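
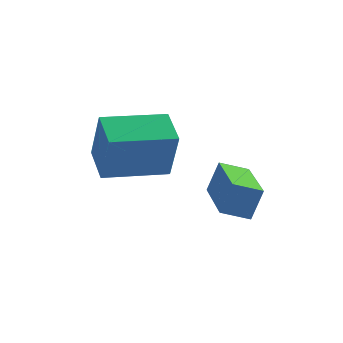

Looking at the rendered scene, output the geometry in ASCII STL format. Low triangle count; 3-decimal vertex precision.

solid 
facet normal -0.975 -0.208 0.079
outer loop
vertex -2.243 2.065 4.126
vertex -2.443 3.122 4.438
vertex -2.443 2.454 2.68
endloop
endfacet
facet normal 0.179 -0.944 -0.279
outer loop
vertex -0.737 2.818 2.542
vertex -2.243 2.065 4.126
vertex -2.443 2.454 2.68
endloop
endfacet
facet normal -0.975 -0.208 0.079
outer loop
vertex -2.443 2.454 2.68
vertex -2.443 3.122 4.438
vertex -2.643 3.511 2.992
endloop
endfacet
facet normal -0.132 0.257 -0.957
outer loop
vertex -2.643 3.511 2.992
vertex -0.737 2.818 2.542
vertex -2.443 2.454 2.68
endloop
endfacet
facet normal 0.132 -0.257 0.957
outer loop
vertex -2.243 2.065 4.126
vertex -0.737 3.486 4.3
vertex -2.443 3.122 4.438
endloop
endfacet
facet normal 0.179 -0.944 -0.279
outer loop
vertex -0.537 2.429 3.988
vertex -2.243 2.065 4.126
vertex -0.737 2.818 2.542
endloop
endfacet
facet normal 0.132 -0.257 0.957
outer loop
vertex -0.537 2.429 3.988
vertex -0.737 3.486 4.3
vertex -2.243 2.065 4.126
endloop
endfacet
facet normal -0.179 0.944 0.279
outer loop
vertex -2.443 3.122 4.438
vertex -0.737 3.486 4.3
vertex -2.643 3.511 2.992
endloop
endfacet
facet normal -0.132 0.257 -0.957
outer loop
vertex -0.937 3.875 2.854
vertex -0.737 2.818 2.542
vertex -2.643 3.511 2.992
endloop
endfacet
facet normal -0.179 0.944 0.279
outer loop
vertex -2.643 3.511 2.992
vertex -0.737 3.486 4.3
vertex -0.937 3.875 2.854
endloop
endfacet
facet normal 0.975 0.208 -0.079
outer loop
vertex -0.937 3.875 2.854
vertex -0.537 2.429 3.988
vertex -0.737 2.818 2.542
endloop
endfacet
facet normal 0.975 0.208 -0.079
outer loop
vertex -0.737 3.486 4.3
vertex -0.537 2.429 3.988
vertex -0.937 3.875 2.854
endloop
endfacet
facet normal -0.940 -0.009 0.342
outer loop
vertex 0.7 1.787 2.718
vertex 0.557 3.742 2.377
vertex 0.382 1.61 1.84
endloop
endfacet
facet normal 0.073 -0.982 0.172
outer loop
vertex 1.143 1.618 1.563
vertex 0.7 1.787 2.718
vertex 0.382 1.61 1.84
endloop
endfacet
facet normal -0.940 -0.009 0.342
outer loop
vertex 0.382 1.61 1.84
vertex 0.557 3.742 2.377
vertex 0.239 3.566 1.499
endloop
endfacet
facet normal -0.334 -0.186 -0.924
outer loop
vertex 0.239 3.566 1.499
vertex 1.143 1.618 1.563
vertex 0.382 1.61 1.84
endloop
endfacet
facet normal 0.334 0.186 0.924
outer loop
vertex 0.7 1.787 2.718
vertex 1.318 3.75 2.1
vertex 0.557 3.742 2.377
endloop
endfacet
facet normal 0.071 -0.983 0.171
outer loop
vertex 1.461 1.794 2.441
vertex 0.7 1.787 2.718
vertex 1.143 1.618 1.563
endloop
endfacet
facet normal 0.335 0.186 0.924
outer loop
vertex 1.461 1.794 2.441
vertex 1.318 3.75 2.1
vertex 0.7 1.787 2.718
endloop
endfacet
facet normal -0.072 0.983 -0.171
outer loop
vertex 0.557 3.742 2.377
vertex 1.318 3.75 2.1
vertex 0.239 3.566 1.499
endloop
endfacet
facet normal -0.335 -0.186 -0.924
outer loop
vertex 1.0 3.573 1.222
vertex 1.143 1.618 1.563
vertex 0.239 3.566 1.499
endloop
endfacet
facet normal -0.072 0.982 -0.172
outer loop
vertex 0.239 3.566 1.499
vertex 1.318 3.75 2.1
vertex 1.0 3.573 1.222
endloop
endfacet
facet normal 0.940 0.009 -0.342
outer loop
vertex 1.0 3.573 1.222
vertex 1.461 1.794 2.441
vertex 1.143 1.618 1.563
endloop
endfacet
facet normal 0.940 0.009 -0.342
outer loop
vertex 1.318 3.75 2.1
vertex 1.461 1.794 2.441
vertex 1.0 3.573 1.222
endloop
endfacet

endsolid


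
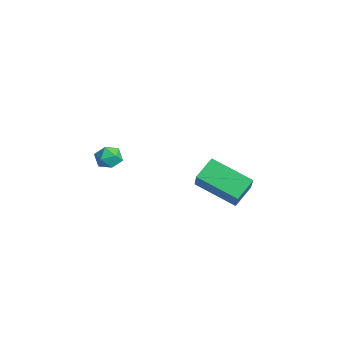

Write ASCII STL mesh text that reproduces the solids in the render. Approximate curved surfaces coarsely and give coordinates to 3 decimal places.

solid 
facet normal 0.260 0.332 0.907
outer loop
vertex -3.55 -1.686 2.572
vertex -3.504 -2.35 2.802
vertex -2.939 -2.034 2.524
endloop
endfacet
facet normal 0.477 0.783 0.399
outer loop
vertex -3.55 -1.686 2.572
vertex -2.939 -2.034 2.524
vertex -3.157 -1.629 1.99
endloop
endfacet
facet normal -0.098 0.995 0.032
outer loop
vertex -3.55 -1.686 2.572
vertex -3.157 -1.629 1.99
vertex -3.857 -1.696 1.938
endloop
endfacet
facet normal -0.668 0.675 0.313
outer loop
vertex -3.55 -1.686 2.572
vertex -3.857 -1.696 1.938
vertex -4.071 -2.141 2.44
endloop
endfacet
facet normal -0.448 0.265 0.854
outer loop
vertex -3.55 -1.686 2.572
vertex -4.071 -2.141 2.44
vertex -3.504 -2.35 2.802
endloop
endfacet
facet normal 0.905 0.423 -0.048
outer loop
vertex -3.157 -1.629 1.99
vertex -2.939 -2.034 2.524
vertex -2.869 -2.259 1.86
endloop
endfacet
facet normal 0.553 -0.306 0.775
outer loop
vertex -2.939 -2.034 2.524
vertex -3.504 -2.35 2.802
vertex -3.083 -2.704 2.362
endloop
endfacet
facet normal -0.593 -0.414 0.690
outer loop
vertex -3.504 -2.35 2.802
vertex -4.071 -2.141 2.44
vertex -3.783 -2.771 2.31
endloop
endfacet
facet normal -0.951 0.249 -0.185
outer loop
vertex -4.071 -2.141 2.44
vertex -3.857 -1.696 1.938
vertex -4.001 -2.366 1.776
endloop
endfacet
facet normal -0.026 0.767 -0.641
outer loop
vertex -3.857 -1.696 1.938
vertex -3.157 -1.629 1.99
vertex -3.436 -2.05 1.498
endloop
endfacet
facet normal 0.668 -0.675 -0.313
outer loop
vertex -3.39 -2.714 1.728
vertex -2.869 -2.259 1.86
vertex -3.083 -2.704 2.362
endloop
endfacet
facet normal 0.098 -0.995 -0.032
outer loop
vertex -3.39 -2.714 1.728
vertex -3.083 -2.704 2.362
vertex -3.783 -2.771 2.31
endloop
endfacet
facet normal -0.477 -0.783 -0.399
outer loop
vertex -3.39 -2.714 1.728
vertex -3.783 -2.771 2.31
vertex -4.001 -2.366 1.776
endloop
endfacet
facet normal -0.260 -0.332 -0.907
outer loop
vertex -3.39 -2.714 1.728
vertex -4.001 -2.366 1.776
vertex -3.436 -2.05 1.498
endloop
endfacet
facet normal 0.448 -0.265 -0.854
outer loop
vertex -3.39 -2.714 1.728
vertex -3.436 -2.05 1.498
vertex -2.869 -2.259 1.86
endloop
endfacet
facet normal 0.951 -0.249 0.185
outer loop
vertex -3.083 -2.704 2.362
vertex -2.869 -2.259 1.86
vertex -2.939 -2.034 2.524
endloop
endfacet
facet normal 0.026 -0.767 0.641
outer loop
vertex -3.783 -2.771 2.31
vertex -3.083 -2.704 2.362
vertex -3.504 -2.35 2.802
endloop
endfacet
facet normal -0.905 -0.423 0.048
outer loop
vertex -4.001 -2.366 1.776
vertex -3.783 -2.771 2.31
vertex -4.071 -2.141 2.44
endloop
endfacet
facet normal -0.553 0.306 -0.775
outer loop
vertex -3.436 -2.05 1.498
vertex -4.001 -2.366 1.776
vertex -3.857 -1.696 1.938
endloop
endfacet
facet normal 0.593 0.414 -0.690
outer loop
vertex -2.869 -2.259 1.86
vertex -3.436 -2.05 1.498
vertex -3.157 -1.629 1.99
endloop
endfacet
facet normal -0.681 -0.622 0.387
outer loop
vertex 1.796 -0.156 3.673
vertex 1.344 0.745 4.324
vertex 0.766 0.21 2.45
endloop
endfacet
facet normal 0.377 -0.751 -0.542
outer loop
vertex 2.196 1.515 1.636
vertex 1.796 -0.156 3.673
vertex 0.766 0.21 2.45
endloop
endfacet
facet normal -0.681 -0.622 0.387
outer loop
vertex 0.766 0.21 2.45
vertex 1.344 0.745 4.324
vertex 0.314 1.111 3.101
endloop
endfacet
facet normal -0.628 0.223 -0.745
outer loop
vertex 0.314 1.111 3.101
vertex 2.196 1.515 1.636
vertex 0.766 0.21 2.45
endloop
endfacet
facet normal 0.628 -0.223 0.745
outer loop
vertex 1.796 -0.156 3.673
vertex 2.774 2.05 3.51
vertex 1.344 0.745 4.324
endloop
endfacet
facet normal 0.377 -0.751 -0.542
outer loop
vertex 3.226 1.149 2.859
vertex 1.796 -0.156 3.673
vertex 2.196 1.515 1.636
endloop
endfacet
facet normal 0.628 -0.223 0.745
outer loop
vertex 3.226 1.149 2.859
vertex 2.774 2.05 3.51
vertex 1.796 -0.156 3.673
endloop
endfacet
facet normal -0.377 0.751 0.542
outer loop
vertex 1.344 0.745 4.324
vertex 2.774 2.05 3.51
vertex 0.314 1.111 3.101
endloop
endfacet
facet normal -0.628 0.223 -0.745
outer loop
vertex 1.744 2.416 2.287
vertex 2.196 1.515 1.636
vertex 0.314 1.111 3.101
endloop
endfacet
facet normal -0.377 0.751 0.542
outer loop
vertex 0.314 1.111 3.101
vertex 2.774 2.05 3.51
vertex 1.744 2.416 2.287
endloop
endfacet
facet normal 0.681 0.622 -0.387
outer loop
vertex 1.744 2.416 2.287
vertex 3.226 1.149 2.859
vertex 2.196 1.515 1.636
endloop
endfacet
facet normal 0.681 0.622 -0.387
outer loop
vertex 2.774 2.05 3.51
vertex 3.226 1.149 2.859
vertex 1.744 2.416 2.287
endloop
endfacet

endsolid


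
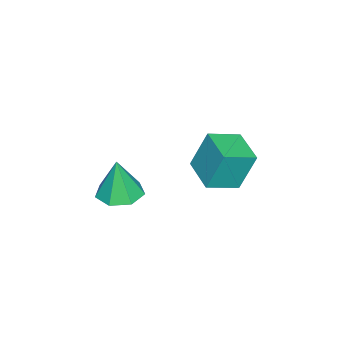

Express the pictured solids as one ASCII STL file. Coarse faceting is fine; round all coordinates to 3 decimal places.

solid 
facet normal -0.685 0.646 -0.336
outer loop
vertex -0.577 2.385 3.358
vertex 0.544 3.485 3.186
vertex -0.278 1.812 1.646
endloop
endfacet
facet normal -0.710 -0.696 0.109
outer loop
vertex 0.716 0.875 2.134
vertex -0.577 2.385 3.358
vertex -0.278 1.812 1.646
endloop
endfacet
facet normal -0.685 0.646 -0.337
outer loop
vertex -0.278 1.812 1.646
vertex 0.544 3.485 3.186
vertex 0.844 2.911 1.474
endloop
endfacet
facet normal 0.164 -0.314 -0.935
outer loop
vertex 0.844 2.911 1.474
vertex 0.716 0.875 2.134
vertex -0.278 1.812 1.646
endloop
endfacet
facet normal -0.164 0.313 0.935
outer loop
vertex -0.577 2.385 3.358
vertex 1.538 2.548 3.674
vertex 0.544 3.485 3.186
endloop
endfacet
facet normal -0.710 -0.696 0.109
outer loop
vertex 0.416 1.449 3.846
vertex -0.577 2.385 3.358
vertex 0.716 0.875 2.134
endloop
endfacet
facet normal -0.164 0.314 0.935
outer loop
vertex 0.416 1.449 3.846
vertex 1.538 2.548 3.674
vertex -0.577 2.385 3.358
endloop
endfacet
facet normal 0.710 0.696 -0.109
outer loop
vertex 0.544 3.485 3.186
vertex 1.538 2.548 3.674
vertex 0.844 2.911 1.474
endloop
endfacet
facet normal 0.164 -0.314 -0.935
outer loop
vertex 1.837 1.975 1.962
vertex 0.716 0.875 2.134
vertex 0.844 2.911 1.474
endloop
endfacet
facet normal 0.710 0.696 -0.109
outer loop
vertex 0.844 2.911 1.474
vertex 1.538 2.548 3.674
vertex 1.837 1.975 1.962
endloop
endfacet
facet normal 0.685 -0.646 0.337
outer loop
vertex 1.837 1.975 1.962
vertex 0.416 1.449 3.846
vertex 0.716 0.875 2.134
endloop
endfacet
facet normal 0.685 -0.647 0.336
outer loop
vertex 1.538 2.548 3.674
vertex 0.416 1.449 3.846
vertex 1.837 1.975 1.962
endloop
endfacet
facet normal -0.023 0.055 -0.998
outer loop
vertex 1.683 -2.673 -0.295
vertex 1.069 -1.899 -0.238
vertex 2.058 -1.901 -0.261
endloop
endfacet
facet normal 0.821 -0.416 0.392
outer loop
vertex 1.683 -2.673 -0.295
vertex 2.058 -1.901 -0.261
vertex 1.111 -2.001 1.618
endloop
endfacet
facet normal -0.023 0.055 -0.998
outer loop
vertex 2.058 -1.901 -0.261
vertex 1.069 -1.899 -0.238
vertex 1.689 -1.128 -0.21
endloop
endfacet
facet normal 0.824 0.364 0.434
outer loop
vertex 2.058 -1.901 -0.261
vertex 1.689 -1.128 -0.21
vertex 1.111 -2.001 1.618
endloop
endfacet
facet normal -0.022 0.054 -0.998
outer loop
vertex 1.689 -1.128 -0.21
vertex 1.069 -1.899 -0.238
vertex 0.852 -0.935 -0.181
endloop
endfacet
facet normal 0.213 0.854 0.475
outer loop
vertex 1.689 -1.128 -0.21
vertex 0.852 -0.935 -0.181
vertex 1.111 -2.001 1.618
endloop
endfacet
facet normal -0.023 0.054 -0.998
outer loop
vertex 0.852 -0.935 -0.181
vertex 1.069 -1.899 -0.238
vertex 0.179 -1.468 -0.194
endloop
endfacet
facet normal -0.549 0.682 0.483
outer loop
vertex 0.852 -0.935 -0.181
vertex 0.179 -1.468 -0.194
vertex 1.111 -2.001 1.618
endloop
endfacet
facet normal -0.023 0.055 -0.998
outer loop
vertex 0.179 -1.468 -0.194
vertex 1.069 -1.899 -0.238
vertex 0.176 -2.326 -0.241
endloop
endfacet
facet normal -0.892 -0.022 0.452
outer loop
vertex 0.179 -1.468 -0.194
vertex 0.176 -2.326 -0.241
vertex 1.111 -2.001 1.618
endloop
endfacet
facet normal -0.023 0.055 -0.998
outer loop
vertex 0.176 -2.326 -0.241
vertex 1.069 -1.899 -0.238
vertex 0.845 -2.863 -0.286
endloop
endfacet
facet normal -0.555 -0.726 0.406
outer loop
vertex 0.176 -2.326 -0.241
vertex 0.845 -2.863 -0.286
vertex 1.111 -2.001 1.618
endloop
endfacet
facet normal -0.023 0.055 -0.998
outer loop
vertex 0.845 -2.863 -0.286
vertex 1.069 -1.899 -0.238
vertex 1.683 -2.673 -0.295
endloop
endfacet
facet normal 0.208 -0.902 0.379
outer loop
vertex 0.845 -2.863 -0.286
vertex 1.683 -2.673 -0.295
vertex 1.111 -2.001 1.618
endloop
endfacet

endsolid


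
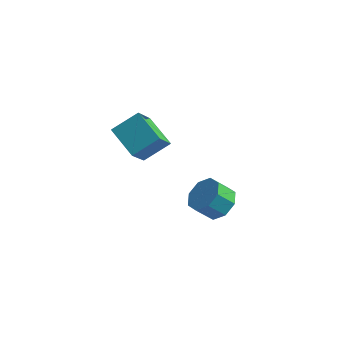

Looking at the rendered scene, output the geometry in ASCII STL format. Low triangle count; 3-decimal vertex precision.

solid 
facet normal -0.795 0.436 0.421
outer loop
vertex -1.85 2.051 -0.314
vertex -1.888 3.391 -1.771
vertex -2.819 1.102 -1.162
endloop
endfacet
facet normal 0.019 -0.677 0.736
outer loop
vertex -1.372 0.309 -1.929
vertex -1.85 2.051 -0.314
vertex -2.819 1.102 -1.162
endloop
endfacet
facet normal -0.795 0.436 0.422
outer loop
vertex -2.819 1.102 -1.162
vertex -1.888 3.391 -1.771
vertex -2.858 2.441 -2.619
endloop
endfacet
facet normal -0.606 -0.594 -0.529
outer loop
vertex -2.858 2.441 -2.619
vertex -1.372 0.309 -1.929
vertex -2.819 1.102 -1.162
endloop
endfacet
facet normal 0.606 0.593 0.530
outer loop
vertex -1.85 2.051 -0.314
vertex -0.441 2.598 -2.538
vertex -1.888 3.391 -1.771
endloop
endfacet
facet normal 0.020 -0.677 0.736
outer loop
vertex -0.402 1.259 -1.081
vertex -1.85 2.051 -0.314
vertex -1.372 0.309 -1.929
endloop
endfacet
facet normal 0.605 0.594 0.530
outer loop
vertex -0.402 1.259 -1.081
vertex -0.441 2.598 -2.538
vertex -1.85 2.051 -0.314
endloop
endfacet
facet normal -0.019 0.677 -0.736
outer loop
vertex -1.888 3.391 -1.771
vertex -0.441 2.598 -2.538
vertex -2.858 2.441 -2.619
endloop
endfacet
facet normal -0.605 -0.594 -0.530
outer loop
vertex -1.41 1.649 -3.386
vertex -1.372 0.309 -1.929
vertex -2.858 2.441 -2.619
endloop
endfacet
facet normal -0.019 0.677 -0.736
outer loop
vertex -2.858 2.441 -2.619
vertex -0.441 2.598 -2.538
vertex -1.41 1.649 -3.386
endloop
endfacet
facet normal 0.795 -0.436 -0.422
outer loop
vertex -1.41 1.649 -3.386
vertex -0.402 1.259 -1.081
vertex -1.372 0.309 -1.929
endloop
endfacet
facet normal 0.795 -0.436 -0.422
outer loop
vertex -0.441 2.598 -2.538
vertex -0.402 1.259 -1.081
vertex -1.41 1.649 -3.386
endloop
endfacet
facet normal 0.555 0.407 -0.726
outer loop
vertex 4.53 -1.574 -0.84
vertex 3.99 -1.992 -1.487
vertex 3.972 -1.166 -1.038
endloop
endfacet
facet normal 0.300 0.716 0.631
outer loop
vertex 4.53 -1.574 -0.84
vertex 3.972 -1.166 -1.038
vertex 3.909 -2.03 -0.027
endloop
endfacet
facet normal 0.300 0.716 0.631
outer loop
vertex 3.909 -2.03 -0.027
vertex 3.972 -1.166 -1.038
vertex 3.351 -1.622 -0.225
endloop
endfacet
facet normal -0.555 -0.406 0.726
outer loop
vertex 3.909 -2.03 -0.027
vertex 3.351 -1.622 -0.225
vertex 3.37 -2.448 -0.673
endloop
endfacet
facet normal 0.554 0.407 -0.726
outer loop
vertex 3.972 -1.166 -1.038
vertex 3.99 -1.992 -1.487
vertex 3.424 -1.242 -1.499
endloop
endfacet
facet normal -0.337 0.907 0.251
outer loop
vertex 3.972 -1.166 -1.038
vertex 3.424 -1.242 -1.499
vertex 3.351 -1.622 -0.225
endloop
endfacet
facet normal -0.337 0.907 0.251
outer loop
vertex 3.351 -1.622 -0.225
vertex 3.424 -1.242 -1.499
vertex 2.803 -1.698 -0.686
endloop
endfacet
facet normal -0.554 -0.407 0.726
outer loop
vertex 3.351 -1.622 -0.225
vertex 2.803 -1.698 -0.686
vertex 3.37 -2.448 -0.673
endloop
endfacet
facet normal 0.554 0.407 -0.726
outer loop
vertex 3.424 -1.242 -1.499
vertex 3.99 -1.992 -1.487
vertex 3.208 -1.757 -1.952
endloop
endfacet
facet normal -0.776 0.567 -0.275
outer loop
vertex 3.424 -1.242 -1.499
vertex 3.208 -1.757 -1.952
vertex 2.803 -1.698 -0.686
endloop
endfacet
facet normal -0.776 0.567 -0.275
outer loop
vertex 2.803 -1.698 -0.686
vertex 3.208 -1.757 -1.952
vertex 2.587 -2.213 -1.139
endloop
endfacet
facet normal -0.554 -0.406 0.726
outer loop
vertex 2.803 -1.698 -0.686
vertex 2.587 -2.213 -1.139
vertex 3.37 -2.448 -0.673
endloop
endfacet
facet normal 0.554 0.407 -0.726
outer loop
vertex 3.208 -1.757 -1.952
vertex 3.99 -1.992 -1.487
vertex 3.451 -2.41 -2.133
endloop
endfacet
facet normal -0.761 -0.106 -0.640
outer loop
vertex 3.208 -1.757 -1.952
vertex 3.451 -2.41 -2.133
vertex 2.587 -2.213 -1.139
endloop
endfacet
facet normal -0.761 -0.106 -0.640
outer loop
vertex 2.587 -2.213 -1.139
vertex 3.451 -2.41 -2.133
vertex 2.83 -2.866 -1.32
endloop
endfacet
facet normal -0.554 -0.407 0.726
outer loop
vertex 2.587 -2.213 -1.139
vertex 2.83 -2.866 -1.32
vertex 3.37 -2.448 -0.673
endloop
endfacet
facet normal 0.555 0.406 -0.726
outer loop
vertex 3.451 -2.41 -2.133
vertex 3.99 -1.992 -1.487
vertex 4.009 -2.818 -1.935
endloop
endfacet
facet normal -0.300 -0.716 -0.631
outer loop
vertex 3.451 -2.41 -2.133
vertex 4.009 -2.818 -1.935
vertex 2.83 -2.866 -1.32
endloop
endfacet
facet normal -0.300 -0.716 -0.631
outer loop
vertex 2.83 -2.866 -1.32
vertex 4.009 -2.818 -1.935
vertex 3.388 -3.274 -1.122
endloop
endfacet
facet normal -0.555 -0.407 0.726
outer loop
vertex 2.83 -2.866 -1.32
vertex 3.388 -3.274 -1.122
vertex 3.37 -2.448 -0.673
endloop
endfacet
facet normal 0.554 0.407 -0.726
outer loop
vertex 4.009 -2.818 -1.935
vertex 3.99 -1.992 -1.487
vertex 4.557 -2.742 -1.474
endloop
endfacet
facet normal 0.337 -0.907 -0.251
outer loop
vertex 4.009 -2.818 -1.935
vertex 4.557 -2.742 -1.474
vertex 3.388 -3.274 -1.122
endloop
endfacet
facet normal 0.337 -0.907 -0.251
outer loop
vertex 3.388 -3.274 -1.122
vertex 4.557 -2.742 -1.474
vertex 3.936 -3.198 -0.661
endloop
endfacet
facet normal -0.554 -0.407 0.726
outer loop
vertex 3.388 -3.274 -1.122
vertex 3.936 -3.198 -0.661
vertex 3.37 -2.448 -0.673
endloop
endfacet
facet normal 0.554 0.406 -0.726
outer loop
vertex 4.557 -2.742 -1.474
vertex 3.99 -1.992 -1.487
vertex 4.773 -2.227 -1.021
endloop
endfacet
facet normal 0.776 -0.567 0.275
outer loop
vertex 4.557 -2.742 -1.474
vertex 4.773 -2.227 -1.021
vertex 3.936 -3.198 -0.661
endloop
endfacet
facet normal 0.776 -0.567 0.275
outer loop
vertex 3.936 -3.198 -0.661
vertex 4.773 -2.227 -1.021
vertex 4.152 -2.683 -0.208
endloop
endfacet
facet normal -0.554 -0.407 0.726
outer loop
vertex 3.936 -3.198 -0.661
vertex 4.152 -2.683 -0.208
vertex 3.37 -2.448 -0.673
endloop
endfacet
facet normal 0.554 0.407 -0.726
outer loop
vertex 4.773 -2.227 -1.021
vertex 3.99 -1.992 -1.487
vertex 4.53 -1.574 -0.84
endloop
endfacet
facet normal 0.761 0.106 0.640
outer loop
vertex 4.773 -2.227 -1.021
vertex 4.53 -1.574 -0.84
vertex 4.152 -2.683 -0.208
endloop
endfacet
facet normal 0.761 0.106 0.640
outer loop
vertex 4.152 -2.683 -0.208
vertex 4.53 -1.574 -0.84
vertex 3.909 -2.03 -0.027
endloop
endfacet
facet normal -0.554 -0.407 0.726
outer loop
vertex 4.152 -2.683 -0.208
vertex 3.909 -2.03 -0.027
vertex 3.37 -2.448 -0.673
endloop
endfacet

endsolid


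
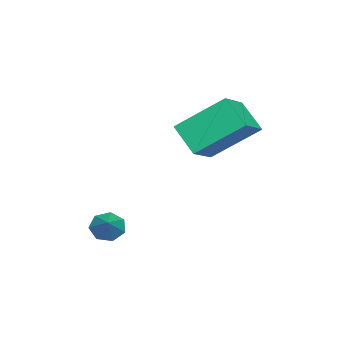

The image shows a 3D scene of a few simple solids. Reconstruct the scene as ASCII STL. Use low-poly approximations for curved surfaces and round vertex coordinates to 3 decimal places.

solid 
facet normal -0.890 0.160 -0.428
outer loop
vertex -1.683 -0.121 2.087
vertex -1.115 0.708 1.215
vertex -1.35 -1.698 0.804
endloop
endfacet
facet normal -0.428 -0.623 0.655
outer loop
vertex -0.185 -1.908 1.365
vertex -1.683 -0.121 2.087
vertex -1.35 -1.698 0.804
endloop
endfacet
facet normal -0.890 0.160 -0.428
outer loop
vertex -1.35 -1.698 0.804
vertex -1.115 0.708 1.215
vertex -0.782 -0.87 -0.067
endloop
endfacet
facet normal 0.162 -0.766 -0.622
outer loop
vertex -0.782 -0.87 -0.067
vertex -0.185 -1.908 1.365
vertex -1.35 -1.698 0.804
endloop
endfacet
facet normal -0.162 0.766 0.623
outer loop
vertex -1.683 -0.121 2.087
vertex 0.05 0.498 1.776
vertex -1.115 0.708 1.215
endloop
endfacet
facet normal -0.427 -0.623 0.656
outer loop
vertex -0.518 -0.33 2.647
vertex -1.683 -0.121 2.087
vertex -0.185 -1.908 1.365
endloop
endfacet
facet normal -0.162 0.766 0.622
outer loop
vertex -0.518 -0.33 2.647
vertex 0.05 0.498 1.776
vertex -1.683 -0.121 2.087
endloop
endfacet
facet normal 0.428 0.623 -0.655
outer loop
vertex -1.115 0.708 1.215
vertex 0.05 0.498 1.776
vertex -0.782 -0.87 -0.067
endloop
endfacet
facet normal 0.162 -0.766 -0.623
outer loop
vertex 0.383 -1.079 0.493
vertex -0.185 -1.908 1.365
vertex -0.782 -0.87 -0.067
endloop
endfacet
facet normal 0.427 0.623 -0.655
outer loop
vertex -0.782 -0.87 -0.067
vertex 0.05 0.498 1.776
vertex 0.383 -1.079 0.493
endloop
endfacet
facet normal 0.890 -0.160 0.428
outer loop
vertex 0.383 -1.079 0.493
vertex -0.518 -0.33 2.647
vertex -0.185 -1.908 1.365
endloop
endfacet
facet normal 0.890 -0.160 0.428
outer loop
vertex 0.05 0.498 1.776
vertex -0.518 -0.33 2.647
vertex 0.383 -1.079 0.493
endloop
endfacet
facet normal -0.788 -0.292 -0.542
outer loop
vertex 2.835 -2.874 -2.486
vertex 2.605 -3.125 -2.016
vertex 2.535 -2.581 -2.207
endloop
endfacet
facet normal 0.471 0.812 -0.346
outer loop
vertex 2.835 -2.874 -2.486
vertex 2.535 -2.581 -2.207
vertex 3.495 -2.795 -1.404
endloop
endfacet
facet normal -0.788 -0.292 -0.542
outer loop
vertex 2.535 -2.581 -2.207
vertex 2.605 -3.125 -2.016
vertex 2.288 -2.698 -1.785
endloop
endfacet
facet normal -0.006 0.965 0.264
outer loop
vertex 2.535 -2.581 -2.207
vertex 2.288 -2.698 -1.785
vertex 3.495 -2.795 -1.404
endloop
endfacet
facet normal -0.788 -0.292 -0.541
outer loop
vertex 2.288 -2.698 -1.785
vertex 2.605 -3.125 -2.016
vertex 2.279 -3.135 -1.536
endloop
endfacet
facet normal -0.227 0.486 0.844
outer loop
vertex 2.288 -2.698 -1.785
vertex 2.279 -3.135 -1.536
vertex 3.495 -2.795 -1.404
endloop
endfacet
facet normal -0.789 -0.291 -0.542
outer loop
vertex 2.279 -3.135 -1.536
vertex 2.605 -3.125 -2.016
vertex 2.515 -3.565 -1.649
endloop
endfacet
facet normal -0.029 -0.269 0.963
outer loop
vertex 2.279 -3.135 -1.536
vertex 2.515 -3.565 -1.649
vertex 3.495 -2.795 -1.404
endloop
endfacet
facet normal -0.789 -0.291 -0.542
outer loop
vertex 2.515 -3.565 -1.649
vertex 2.605 -3.125 -2.016
vertex 2.819 -3.663 -2.039
endloop
endfacet
facet normal 0.440 -0.728 0.526
outer loop
vertex 2.515 -3.565 -1.649
vertex 2.819 -3.663 -2.039
vertex 3.495 -2.795 -1.404
endloop
endfacet
facet normal -0.789 -0.291 -0.541
outer loop
vertex 2.819 -3.663 -2.039
vertex 2.605 -3.125 -2.016
vertex 2.961 -3.356 -2.411
endloop
endfacet
facet normal 0.827 -0.546 -0.135
outer loop
vertex 2.819 -3.663 -2.039
vertex 2.961 -3.356 -2.411
vertex 3.495 -2.795 -1.404
endloop
endfacet
facet normal -0.789 -0.290 -0.541
outer loop
vertex 2.961 -3.356 -2.411
vertex 2.605 -3.125 -2.016
vertex 2.835 -2.874 -2.486
endloop
endfacet
facet normal 0.841 0.138 -0.523
outer loop
vertex 2.961 -3.356 -2.411
vertex 2.835 -2.874 -2.486
vertex 3.495 -2.795 -1.404
endloop
endfacet

endsolid


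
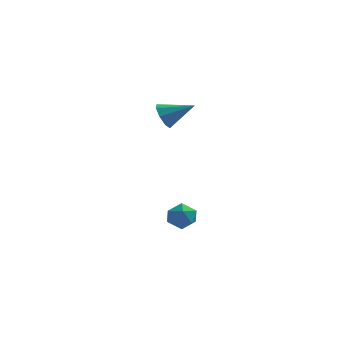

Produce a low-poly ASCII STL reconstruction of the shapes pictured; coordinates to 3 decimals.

solid 
facet normal -0.890 -0.104 -0.443
outer loop
vertex -3.855 2.026 2.8
vertex -4.175 1.59 3.545
vertex -4.14 2.467 3.269
endloop
endfacet
facet normal 0.551 0.749 -0.369
outer loop
vertex -3.855 2.026 2.8
vertex -4.14 2.467 3.269
vertex -2.465 1.79 4.395
endloop
endfacet
facet normal -0.890 -0.104 -0.443
outer loop
vertex -4.14 2.467 3.269
vertex -4.175 1.59 3.545
vertex -4.445 2.395 3.899
endloop
endfacet
facet normal 0.234 0.947 0.221
outer loop
vertex -4.14 2.467 3.269
vertex -4.445 2.395 3.899
vertex -2.465 1.79 4.395
endloop
endfacet
facet normal -0.890 -0.104 -0.443
outer loop
vertex -4.445 2.395 3.899
vertex -4.175 1.59 3.545
vertex -4.592 1.851 4.322
endloop
endfacet
facet normal -0.009 0.615 0.788
outer loop
vertex -4.445 2.395 3.899
vertex -4.592 1.851 4.322
vertex -2.465 1.79 4.395
endloop
endfacet
facet normal -0.890 -0.104 -0.443
outer loop
vertex -4.592 1.851 4.322
vertex -4.175 1.59 3.545
vertex -4.494 1.154 4.289
endloop
endfacet
facet normal -0.036 -0.052 0.998
outer loop
vertex -4.592 1.851 4.322
vertex -4.494 1.154 4.289
vertex -2.465 1.79 4.395
endloop
endfacet
facet normal -0.890 -0.104 -0.443
outer loop
vertex -4.494 1.154 4.289
vertex -4.175 1.59 3.545
vertex -4.209 0.713 3.82
endloop
endfacet
facet normal 0.170 -0.664 0.728
outer loop
vertex -4.494 1.154 4.289
vertex -4.209 0.713 3.82
vertex -2.465 1.79 4.395
endloop
endfacet
facet normal -0.890 -0.104 -0.443
outer loop
vertex -4.209 0.713 3.82
vertex -4.175 1.59 3.545
vertex -3.904 0.785 3.19
endloop
endfacet
facet normal 0.487 -0.862 0.137
outer loop
vertex -4.209 0.713 3.82
vertex -3.904 0.785 3.19
vertex -2.465 1.79 4.395
endloop
endfacet
facet normal -0.890 -0.104 -0.443
outer loop
vertex -3.904 0.785 3.19
vertex -4.175 1.59 3.545
vertex -3.757 1.329 2.767
endloop
endfacet
facet normal 0.730 -0.531 -0.429
outer loop
vertex -3.904 0.785 3.19
vertex -3.757 1.329 2.767
vertex -2.465 1.79 4.395
endloop
endfacet
facet normal -0.890 -0.104 -0.443
outer loop
vertex -3.757 1.329 2.767
vertex -4.175 1.59 3.545
vertex -3.855 2.026 2.8
endloop
endfacet
facet normal 0.757 0.137 -0.639
outer loop
vertex -3.757 1.329 2.767
vertex -3.855 2.026 2.8
vertex -2.465 1.79 4.395
endloop
endfacet
facet normal -0.205 0.786 0.584
outer loop
vertex -2.838 2.299 -3.748
vertex -3.781 2.039 -3.729
vertex -3.165 1.696 -3.051
endloop
endfacet
facet normal 0.460 0.553 0.694
outer loop
vertex -2.838 2.299 -3.748
vertex -3.165 1.696 -3.051
vertex -2.305 1.523 -3.483
endloop
endfacet
facet normal 0.811 0.581 0.072
outer loop
vertex -2.838 2.299 -3.748
vertex -2.305 1.523 -3.483
vertex -2.39 1.758 -4.428
endloop
endfacet
facet normal 0.361 0.831 -0.423
outer loop
vertex -2.838 2.299 -3.748
vertex -2.39 1.758 -4.428
vertex -3.301 2.076 -4.581
endloop
endfacet
facet normal -0.266 0.958 -0.108
outer loop
vertex -2.838 2.299 -3.748
vertex -3.301 2.076 -4.581
vertex -3.781 2.039 -3.729
endloop
endfacet
facet normal 0.424 -0.129 0.896
outer loop
vertex -2.305 1.523 -3.483
vertex -3.165 1.696 -3.051
vertex -2.919 0.784 -3.299
endloop
endfacet
facet normal -0.652 0.246 0.717
outer loop
vertex -3.165 1.696 -3.051
vertex -3.781 2.039 -3.729
vertex -3.83 1.102 -3.452
endloop
endfacet
facet normal -0.751 0.525 -0.401
outer loop
vertex -3.781 2.039 -3.729
vertex -3.301 2.076 -4.581
vertex -3.915 1.337 -4.397
endloop
endfacet
facet normal 0.264 0.319 -0.910
outer loop
vertex -3.301 2.076 -4.581
vertex -2.39 1.758 -4.428
vertex -3.055 1.164 -4.829
endloop
endfacet
facet normal 0.990 -0.084 -0.110
outer loop
vertex -2.39 1.758 -4.428
vertex -2.305 1.523 -3.483
vertex -2.439 0.821 -4.151
endloop
endfacet
facet normal -0.361 -0.831 0.423
outer loop
vertex -3.382 0.561 -4.132
vertex -2.919 0.784 -3.299
vertex -3.83 1.102 -3.452
endloop
endfacet
facet normal -0.811 -0.581 -0.072
outer loop
vertex -3.382 0.561 -4.132
vertex -3.83 1.102 -3.452
vertex -3.915 1.337 -4.397
endloop
endfacet
facet normal -0.460 -0.553 -0.694
outer loop
vertex -3.382 0.561 -4.132
vertex -3.915 1.337 -4.397
vertex -3.055 1.164 -4.829
endloop
endfacet
facet normal 0.205 -0.786 -0.584
outer loop
vertex -3.382 0.561 -4.132
vertex -3.055 1.164 -4.829
vertex -2.439 0.821 -4.151
endloop
endfacet
facet normal 0.266 -0.958 0.108
outer loop
vertex -3.382 0.561 -4.132
vertex -2.439 0.821 -4.151
vertex -2.919 0.784 -3.299
endloop
endfacet
facet normal -0.264 -0.319 0.910
outer loop
vertex -3.83 1.102 -3.452
vertex -2.919 0.784 -3.299
vertex -3.165 1.696 -3.051
endloop
endfacet
facet normal -0.990 0.084 0.110
outer loop
vertex -3.915 1.337 -4.397
vertex -3.83 1.102 -3.452
vertex -3.781 2.039 -3.729
endloop
endfacet
facet normal -0.424 0.129 -0.896
outer loop
vertex -3.055 1.164 -4.829
vertex -3.915 1.337 -4.397
vertex -3.301 2.076 -4.581
endloop
endfacet
facet normal 0.652 -0.246 -0.717
outer loop
vertex -2.439 0.821 -4.151
vertex -3.055 1.164 -4.829
vertex -2.39 1.758 -4.428
endloop
endfacet
facet normal 0.751 -0.525 0.401
outer loop
vertex -2.919 0.784 -3.299
vertex -2.439 0.821 -4.151
vertex -2.305 1.523 -3.483
endloop
endfacet

endsolid


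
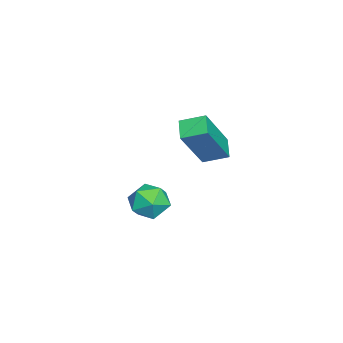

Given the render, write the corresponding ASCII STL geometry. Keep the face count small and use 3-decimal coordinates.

solid 
facet normal -0.510 0.263 -0.819
outer loop
vertex -3.194 -0.947 -0.191
vertex -2.439 -0.752 -0.599
vertex -3.135 -1.877 -0.526
endloop
endfacet
facet normal -0.858 -0.222 0.464
outer loop
vertex -2.021 -2.448 1.259
vertex -3.194 -0.947 -0.191
vertex -3.135 -1.877 -0.526
endloop
endfacet
facet normal -0.511 0.263 -0.819
outer loop
vertex -3.135 -1.877 -0.526
vertex -2.439 -0.752 -0.599
vertex -2.38 -1.681 -0.934
endloop
endfacet
facet normal 0.061 -0.939 -0.338
outer loop
vertex -2.38 -1.681 -0.934
vertex -2.021 -2.448 1.259
vertex -3.135 -1.877 -0.526
endloop
endfacet
facet normal -0.060 0.939 0.338
outer loop
vertex -3.194 -0.947 -0.191
vertex -1.325 -1.323 1.186
vertex -2.439 -0.752 -0.599
endloop
endfacet
facet normal -0.858 -0.222 0.464
outer loop
vertex -2.08 -1.519 1.594
vertex -3.194 -0.947 -0.191
vertex -2.021 -2.448 1.259
endloop
endfacet
facet normal -0.061 0.939 0.339
outer loop
vertex -2.08 -1.519 1.594
vertex -1.325 -1.323 1.186
vertex -3.194 -0.947 -0.191
endloop
endfacet
facet normal 0.858 0.222 -0.464
outer loop
vertex -2.439 -0.752 -0.599
vertex -1.325 -1.323 1.186
vertex -2.38 -1.681 -0.934
endloop
endfacet
facet normal 0.060 -0.939 -0.338
outer loop
vertex -1.266 -2.253 0.851
vertex -2.021 -2.448 1.259
vertex -2.38 -1.681 -0.934
endloop
endfacet
facet normal 0.858 0.222 -0.464
outer loop
vertex -2.38 -1.681 -0.934
vertex -1.325 -1.323 1.186
vertex -1.266 -2.253 0.851
endloop
endfacet
facet normal 0.510 -0.263 0.819
outer loop
vertex -1.266 -2.253 0.851
vertex -2.08 -1.519 1.594
vertex -2.021 -2.448 1.259
endloop
endfacet
facet normal 0.511 -0.263 0.819
outer loop
vertex -1.325 -1.323 1.186
vertex -2.08 -1.519 1.594
vertex -1.266 -2.253 0.851
endloop
endfacet
facet normal -0.296 0.863 0.410
outer loop
vertex -2.768 -2.87 -3.548
vertex -3.549 -3.206 -3.405
vertex -2.932 -3.278 -2.807
endloop
endfacet
facet normal 0.403 0.761 0.508
outer loop
vertex -2.768 -2.87 -3.548
vertex -2.932 -3.278 -2.807
vertex -2.182 -3.405 -3.212
endloop
endfacet
facet normal 0.709 0.693 -0.133
outer loop
vertex -2.768 -2.87 -3.548
vertex -2.182 -3.405 -3.212
vertex -2.335 -3.411 -4.06
endloop
endfacet
facet normal 0.199 0.753 -0.627
outer loop
vertex -2.768 -2.87 -3.548
vertex -2.335 -3.411 -4.06
vertex -3.18 -3.288 -4.18
endloop
endfacet
facet normal -0.423 0.858 -0.292
outer loop
vertex -2.768 -2.87 -3.548
vertex -3.18 -3.288 -4.18
vertex -3.549 -3.206 -3.405
endloop
endfacet
facet normal 0.489 0.147 0.860
outer loop
vertex -2.182 -3.405 -3.212
vertex -2.932 -3.278 -2.807
vertex -2.6 -4.072 -2.86
endloop
endfacet
facet normal -0.643 0.311 0.700
outer loop
vertex -2.932 -3.278 -2.807
vertex -3.549 -3.206 -3.405
vertex -3.445 -3.949 -2.98
endloop
endfacet
facet normal -0.848 0.302 -0.436
outer loop
vertex -3.549 -3.206 -3.405
vertex -3.18 -3.288 -4.18
vertex -3.598 -3.955 -3.828
endloop
endfacet
facet normal 0.158 0.131 -0.979
outer loop
vertex -3.18 -3.288 -4.18
vertex -2.335 -3.411 -4.06
vertex -2.848 -4.082 -4.233
endloop
endfacet
facet normal 0.983 0.036 -0.178
outer loop
vertex -2.335 -3.411 -4.06
vertex -2.182 -3.405 -3.212
vertex -2.231 -4.154 -3.635
endloop
endfacet
facet normal -0.199 -0.753 0.627
outer loop
vertex -3.012 -4.49 -3.492
vertex -2.6 -4.072 -2.86
vertex -3.445 -3.949 -2.98
endloop
endfacet
facet normal -0.709 -0.693 0.133
outer loop
vertex -3.012 -4.49 -3.492
vertex -3.445 -3.949 -2.98
vertex -3.598 -3.955 -3.828
endloop
endfacet
facet normal -0.403 -0.761 -0.508
outer loop
vertex -3.012 -4.49 -3.492
vertex -3.598 -3.955 -3.828
vertex -2.848 -4.082 -4.233
endloop
endfacet
facet normal 0.296 -0.863 -0.410
outer loop
vertex -3.012 -4.49 -3.492
vertex -2.848 -4.082 -4.233
vertex -2.231 -4.154 -3.635
endloop
endfacet
facet normal 0.423 -0.858 0.292
outer loop
vertex -3.012 -4.49 -3.492
vertex -2.231 -4.154 -3.635
vertex -2.6 -4.072 -2.86
endloop
endfacet
facet normal -0.158 -0.131 0.979
outer loop
vertex -3.445 -3.949 -2.98
vertex -2.6 -4.072 -2.86
vertex -2.932 -3.278 -2.807
endloop
endfacet
facet normal -0.983 -0.036 0.178
outer loop
vertex -3.598 -3.955 -3.828
vertex -3.445 -3.949 -2.98
vertex -3.549 -3.206 -3.405
endloop
endfacet
facet normal -0.489 -0.147 -0.860
outer loop
vertex -2.848 -4.082 -4.233
vertex -3.598 -3.955 -3.828
vertex -3.18 -3.288 -4.18
endloop
endfacet
facet normal 0.643 -0.311 -0.700
outer loop
vertex -2.231 -4.154 -3.635
vertex -2.848 -4.082 -4.233
vertex -2.335 -3.411 -4.06
endloop
endfacet
facet normal 0.848 -0.302 0.436
outer loop
vertex -2.6 -4.072 -2.86
vertex -2.231 -4.154 -3.635
vertex -2.182 -3.405 -3.212
endloop
endfacet

endsolid


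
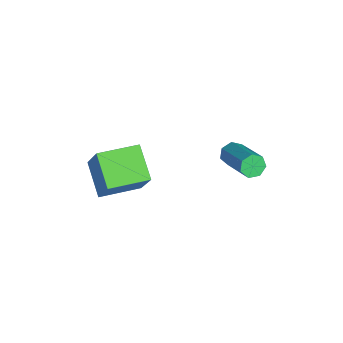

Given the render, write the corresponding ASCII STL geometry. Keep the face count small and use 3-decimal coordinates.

solid 
facet normal -0.866 -0.199 -0.458
outer loop
vertex -2.507 2.507 2.042
vertex -2.706 2.271 2.521
vertex -2.741 2.814 2.351
endloop
endfacet
facet normal 0.161 0.758 -0.632
outer loop
vertex -2.507 2.507 2.042
vertex -2.741 2.814 2.351
vertex -0.775 2.905 2.96
endloop
endfacet
facet normal 0.161 0.758 -0.632
outer loop
vertex -0.775 2.905 2.96
vertex -2.741 2.814 2.351
vertex -1.009 3.212 3.269
endloop
endfacet
facet normal 0.866 0.199 0.458
outer loop
vertex -0.775 2.905 2.96
vertex -1.009 3.212 3.269
vertex -0.974 2.669 3.439
endloop
endfacet
facet normal -0.866 -0.199 -0.459
outer loop
vertex -2.741 2.814 2.351
vertex -2.706 2.271 2.521
vertex -2.949 2.712 2.788
endloop
endfacet
facet normal -0.270 0.958 0.095
outer loop
vertex -2.741 2.814 2.351
vertex -2.949 2.712 2.788
vertex -1.009 3.212 3.269
endloop
endfacet
facet normal -0.270 0.958 0.095
outer loop
vertex -1.009 3.212 3.269
vertex -2.949 2.712 2.788
vertex -1.217 3.11 3.706
endloop
endfacet
facet normal 0.866 0.199 0.459
outer loop
vertex -1.009 3.212 3.269
vertex -1.217 3.11 3.706
vertex -0.974 2.669 3.439
endloop
endfacet
facet normal -0.866 -0.199 -0.459
outer loop
vertex -2.949 2.712 2.788
vertex -2.706 2.271 2.521
vertex -2.974 2.278 3.024
endloop
endfacet
facet normal -0.498 0.436 0.750
outer loop
vertex -2.949 2.712 2.788
vertex -2.974 2.278 3.024
vertex -1.217 3.11 3.706
endloop
endfacet
facet normal -0.498 0.436 0.750
outer loop
vertex -1.217 3.11 3.706
vertex -2.974 2.278 3.024
vertex -1.242 2.676 3.942
endloop
endfacet
facet normal 0.866 0.199 0.459
outer loop
vertex -1.217 3.11 3.706
vertex -1.242 2.676 3.942
vertex -0.974 2.669 3.439
endloop
endfacet
facet normal -0.866 -0.201 -0.458
outer loop
vertex -2.974 2.278 3.024
vertex -2.706 2.271 2.521
vertex -2.797 1.839 2.882
endloop
endfacet
facet normal -0.351 -0.413 0.840
outer loop
vertex -2.974 2.278 3.024
vertex -2.797 1.839 2.882
vertex -1.242 2.676 3.942
endloop
endfacet
facet normal -0.350 -0.415 0.840
outer loop
vertex -1.242 2.676 3.942
vertex -2.797 1.839 2.882
vertex -1.065 2.237 3.799
endloop
endfacet
facet normal 0.866 0.200 0.459
outer loop
vertex -1.242 2.676 3.942
vertex -1.065 2.237 3.799
vertex -0.974 2.669 3.439
endloop
endfacet
facet normal -0.867 -0.199 -0.457
outer loop
vertex -2.797 1.839 2.882
vertex -2.706 2.271 2.521
vertex -2.552 1.725 2.467
endloop
endfacet
facet normal 0.061 -0.953 0.298
outer loop
vertex -2.797 1.839 2.882
vertex -2.552 1.725 2.467
vertex -1.065 2.237 3.799
endloop
endfacet
facet normal 0.061 -0.953 0.298
outer loop
vertex -1.065 2.237 3.799
vertex -2.552 1.725 2.467
vertex -0.82 2.123 3.385
endloop
endfacet
facet normal 0.866 0.199 0.458
outer loop
vertex -1.065 2.237 3.799
vertex -0.82 2.123 3.385
vertex -0.974 2.669 3.439
endloop
endfacet
facet normal -0.866 -0.199 -0.458
outer loop
vertex -2.552 1.725 2.467
vertex -2.706 2.271 2.521
vertex -2.423 2.022 2.094
endloop
endfacet
facet normal 0.426 -0.774 -0.469
outer loop
vertex -2.552 1.725 2.467
vertex -2.423 2.022 2.094
vertex -0.82 2.123 3.385
endloop
endfacet
facet normal 0.425 -0.775 -0.468
outer loop
vertex -0.82 2.123 3.385
vertex -2.423 2.022 2.094
vertex -0.69 2.42 3.011
endloop
endfacet
facet normal 0.866 0.199 0.459
outer loop
vertex -0.82 2.123 3.385
vertex -0.69 2.42 3.011
vertex -0.974 2.669 3.439
endloop
endfacet
facet normal -0.866 -0.199 -0.458
outer loop
vertex -2.423 2.022 2.094
vertex -2.706 2.271 2.521
vertex -2.507 2.507 2.042
endloop
endfacet
facet normal 0.470 -0.013 -0.883
outer loop
vertex -2.423 2.022 2.094
vertex -2.507 2.507 2.042
vertex -0.69 2.42 3.011
endloop
endfacet
facet normal 0.470 -0.010 -0.883
outer loop
vertex -0.69 2.42 3.011
vertex -2.507 2.507 2.042
vertex -0.775 2.905 2.96
endloop
endfacet
facet normal 0.866 0.200 0.458
outer loop
vertex -0.69 2.42 3.011
vertex -0.775 2.905 2.96
vertex -0.974 2.669 3.439
endloop
endfacet
facet normal -0.519 -0.111 -0.848
outer loop
vertex -3.763 -3.455 2.079
vertex -4.024 -1.676 2.006
vertex -2.339 -3.283 1.185
endloop
endfacet
facet normal 0.145 -0.989 0.041
outer loop
vertex -1.316 -3.064 2.854
vertex -3.763 -3.455 2.079
vertex -2.339 -3.283 1.185
endloop
endfacet
facet normal -0.519 -0.111 -0.847
outer loop
vertex -2.339 -3.283 1.185
vertex -4.024 -1.676 2.006
vertex -2.6 -1.504 1.111
endloop
endfacet
facet normal 0.842 0.102 -0.530
outer loop
vertex -2.6 -1.504 1.111
vertex -1.316 -3.064 2.854
vertex -2.339 -3.283 1.185
endloop
endfacet
facet normal -0.842 -0.102 0.530
outer loop
vertex -3.763 -3.455 2.079
vertex -3.001 -1.457 3.675
vertex -4.024 -1.676 2.006
endloop
endfacet
facet normal 0.145 -0.989 0.041
outer loop
vertex -2.74 -3.236 3.749
vertex -3.763 -3.455 2.079
vertex -1.316 -3.064 2.854
endloop
endfacet
facet normal -0.842 -0.102 0.529
outer loop
vertex -2.74 -3.236 3.749
vertex -3.001 -1.457 3.675
vertex -3.763 -3.455 2.079
endloop
endfacet
facet normal -0.145 0.989 -0.041
outer loop
vertex -4.024 -1.676 2.006
vertex -3.001 -1.457 3.675
vertex -2.6 -1.504 1.111
endloop
endfacet
facet normal 0.842 0.102 -0.529
outer loop
vertex -1.577 -1.285 2.781
vertex -1.316 -3.064 2.854
vertex -2.6 -1.504 1.111
endloop
endfacet
facet normal -0.145 0.989 -0.041
outer loop
vertex -2.6 -1.504 1.111
vertex -3.001 -1.457 3.675
vertex -1.577 -1.285 2.781
endloop
endfacet
facet normal 0.519 0.111 0.847
outer loop
vertex -1.577 -1.285 2.781
vertex -2.74 -3.236 3.749
vertex -1.316 -3.064 2.854
endloop
endfacet
facet normal 0.519 0.111 0.848
outer loop
vertex -3.001 -1.457 3.675
vertex -2.74 -3.236 3.749
vertex -1.577 -1.285 2.781
endloop
endfacet

endsolid


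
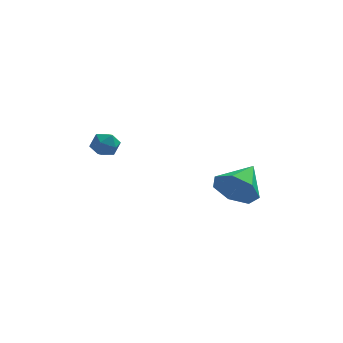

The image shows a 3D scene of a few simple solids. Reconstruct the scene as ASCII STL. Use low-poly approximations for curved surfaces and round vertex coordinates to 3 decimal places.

solid 
facet normal -0.455 0.699 0.552
outer loop
vertex -2.341 0.731 2.067
vertex -2.246 0.377 2.594
vertex -1.805 0.807 2.413
endloop
endfacet
facet normal -0.133 0.991 -0.012
outer loop
vertex -2.341 0.731 2.067
vertex -1.805 0.807 2.413
vertex -1.776 0.803 1.772
endloop
endfacet
facet normal -0.402 0.690 -0.601
outer loop
vertex -2.341 0.731 2.067
vertex -1.776 0.803 1.772
vertex -2.198 0.37 1.557
endloop
endfacet
facet normal -0.892 0.211 -0.400
outer loop
vertex -2.341 0.731 2.067
vertex -2.198 0.37 1.557
vertex -2.488 0.107 2.065
endloop
endfacet
facet normal -0.925 0.217 0.312
outer loop
vertex -2.341 0.731 2.067
vertex -2.488 0.107 2.065
vertex -2.246 0.377 2.594
endloop
endfacet
facet normal 0.562 0.827 0.020
outer loop
vertex -1.776 0.803 1.772
vertex -1.805 0.807 2.413
vertex -1.332 0.493 2.115
endloop
endfacet
facet normal 0.040 0.353 0.935
outer loop
vertex -1.805 0.807 2.413
vertex -2.246 0.377 2.594
vertex -1.622 0.23 2.623
endloop
endfacet
facet normal -0.720 -0.426 0.547
outer loop
vertex -2.246 0.377 2.594
vertex -2.488 0.107 2.065
vertex -2.044 -0.203 2.408
endloop
endfacet
facet normal -0.668 -0.432 -0.605
outer loop
vertex -2.488 0.107 2.065
vertex -2.198 0.37 1.557
vertex -2.015 -0.207 1.767
endloop
endfacet
facet normal 0.124 0.342 -0.932
outer loop
vertex -2.198 0.37 1.557
vertex -1.776 0.803 1.772
vertex -1.574 0.223 1.586
endloop
endfacet
facet normal 0.892 -0.211 0.400
outer loop
vertex -1.479 -0.131 2.113
vertex -1.332 0.493 2.115
vertex -1.622 0.23 2.623
endloop
endfacet
facet normal 0.402 -0.690 0.601
outer loop
vertex -1.479 -0.131 2.113
vertex -1.622 0.23 2.623
vertex -2.044 -0.203 2.408
endloop
endfacet
facet normal 0.133 -0.991 0.012
outer loop
vertex -1.479 -0.131 2.113
vertex -2.044 -0.203 2.408
vertex -2.015 -0.207 1.767
endloop
endfacet
facet normal 0.455 -0.699 -0.552
outer loop
vertex -1.479 -0.131 2.113
vertex -2.015 -0.207 1.767
vertex -1.574 0.223 1.586
endloop
endfacet
facet normal 0.925 -0.217 -0.312
outer loop
vertex -1.479 -0.131 2.113
vertex -1.574 0.223 1.586
vertex -1.332 0.493 2.115
endloop
endfacet
facet normal 0.668 0.432 0.605
outer loop
vertex -1.622 0.23 2.623
vertex -1.332 0.493 2.115
vertex -1.805 0.807 2.413
endloop
endfacet
facet normal -0.124 -0.342 0.932
outer loop
vertex -2.044 -0.203 2.408
vertex -1.622 0.23 2.623
vertex -2.246 0.377 2.594
endloop
endfacet
facet normal -0.562 -0.827 -0.020
outer loop
vertex -2.015 -0.207 1.767
vertex -2.044 -0.203 2.408
vertex -2.488 0.107 2.065
endloop
endfacet
facet normal -0.040 -0.353 -0.935
outer loop
vertex -1.574 0.223 1.586
vertex -2.015 -0.207 1.767
vertex -2.198 0.37 1.557
endloop
endfacet
facet normal 0.720 0.426 -0.547
outer loop
vertex -1.332 0.493 2.115
vertex -1.574 0.223 1.586
vertex -1.776 0.803 1.772
endloop
endfacet
facet normal -0.425 -0.803 -0.417
outer loop
vertex 3.545 1.622 -1.641
vertex 3.024 1.445 -0.77
vertex 2.744 2.015 -1.582
endloop
endfacet
facet normal 0.324 0.747 -0.581
outer loop
vertex 3.545 1.622 -1.641
vertex 2.744 2.015 -1.582
vertex 3.716 2.755 -0.09
endloop
endfacet
facet normal -0.425 -0.803 -0.417
outer loop
vertex 2.744 2.015 -1.582
vertex 3.024 1.445 -0.77
vertex 2.154 1.979 -0.911
endloop
endfacet
facet normal -0.328 0.914 -0.239
outer loop
vertex 2.744 2.015 -1.582
vertex 2.154 1.979 -0.911
vertex 3.716 2.755 -0.09
endloop
endfacet
facet normal -0.425 -0.803 -0.418
outer loop
vertex 2.154 1.979 -0.911
vertex 3.024 1.445 -0.77
vertex 2.219 1.541 -0.135
endloop
endfacet
facet normal -0.574 0.692 0.438
outer loop
vertex 2.154 1.979 -0.911
vertex 2.219 1.541 -0.135
vertex 3.716 2.755 -0.09
endloop
endfacet
facet normal -0.425 -0.803 -0.418
outer loop
vertex 2.219 1.541 -0.135
vertex 3.024 1.445 -0.77
vertex 2.889 1.031 0.163
endloop
endfacet
facet normal -0.230 0.248 0.941
outer loop
vertex 2.219 1.541 -0.135
vertex 2.889 1.031 0.163
vertex 3.716 2.755 -0.09
endloop
endfacet
facet normal -0.425 -0.803 -0.418
outer loop
vertex 2.889 1.031 0.163
vertex 3.024 1.445 -0.77
vertex 3.661 0.833 -0.242
endloop
endfacet
facet normal 0.446 -0.083 0.891
outer loop
vertex 2.889 1.031 0.163
vertex 3.661 0.833 -0.242
vertex 3.716 2.755 -0.09
endloop
endfacet
facet normal -0.425 -0.803 -0.418
outer loop
vertex 3.661 0.833 -0.242
vertex 3.024 1.445 -0.77
vertex 3.953 1.096 -1.045
endloop
endfacet
facet normal 0.944 -0.053 0.326
outer loop
vertex 3.661 0.833 -0.242
vertex 3.953 1.096 -1.045
vertex 3.716 2.755 -0.09
endloop
endfacet
facet normal -0.425 -0.803 -0.418
outer loop
vertex 3.953 1.096 -1.045
vertex 3.024 1.445 -0.77
vertex 3.545 1.622 -1.641
endloop
endfacet
facet normal 0.889 0.317 -0.329
outer loop
vertex 3.953 1.096 -1.045
vertex 3.545 1.622 -1.641
vertex 3.716 2.755 -0.09
endloop
endfacet

endsolid


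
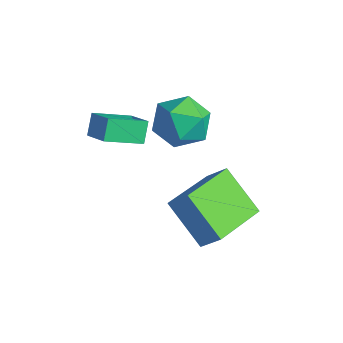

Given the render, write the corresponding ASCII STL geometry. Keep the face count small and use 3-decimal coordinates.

solid 
facet normal -0.373 -0.768 0.521
outer loop
vertex -1.214 0.982 0.15
vertex -0.54 0.299 -0.375
vertex -0.22 0.775 0.556
endloop
endfacet
facet normal -0.402 -0.165 0.901
outer loop
vertex -1.214 0.982 0.15
vertex -0.22 0.775 0.556
vertex -0.614 1.795 0.567
endloop
endfacet
facet normal -0.788 0.309 0.532
outer loop
vertex -1.214 0.982 0.15
vertex -0.614 1.795 0.567
vertex -1.177 1.95 -0.358
endloop
endfacet
facet normal -0.997 -0.002 -0.076
outer loop
vertex -1.214 0.982 0.15
vertex -1.177 1.95 -0.358
vertex -1.131 1.025 -0.94
endloop
endfacet
facet normal -0.740 -0.667 -0.083
outer loop
vertex -1.214 0.982 0.15
vertex -1.131 1.025 -0.94
vertex -0.54 0.299 -0.375
endloop
endfacet
facet normal 0.261 0.091 0.961
outer loop
vertex -0.614 1.795 0.567
vertex -0.22 0.775 0.556
vertex 0.431 1.615 0.3
endloop
endfacet
facet normal 0.309 -0.886 0.347
outer loop
vertex -0.22 0.775 0.556
vertex -0.54 0.299 -0.375
vertex 0.477 0.69 -0.282
endloop
endfacet
facet normal -0.285 -0.722 -0.630
outer loop
vertex -0.54 0.299 -0.375
vertex -1.131 1.025 -0.94
vertex -0.086 0.845 -1.207
endloop
endfacet
facet normal -0.701 0.355 -0.619
outer loop
vertex -1.131 1.025 -0.94
vertex -1.177 1.95 -0.358
vertex -0.48 1.865 -1.196
endloop
endfacet
facet normal -0.363 0.857 0.365
outer loop
vertex -1.177 1.95 -0.358
vertex -0.614 1.795 0.567
vertex -0.16 2.341 -0.265
endloop
endfacet
facet normal 0.997 0.002 0.076
outer loop
vertex 0.514 1.658 -0.79
vertex 0.431 1.615 0.3
vertex 0.477 0.69 -0.282
endloop
endfacet
facet normal 0.788 -0.309 -0.532
outer loop
vertex 0.514 1.658 -0.79
vertex 0.477 0.69 -0.282
vertex -0.086 0.845 -1.207
endloop
endfacet
facet normal 0.402 0.165 -0.901
outer loop
vertex 0.514 1.658 -0.79
vertex -0.086 0.845 -1.207
vertex -0.48 1.865 -1.196
endloop
endfacet
facet normal 0.373 0.768 -0.521
outer loop
vertex 0.514 1.658 -0.79
vertex -0.48 1.865 -1.196
vertex -0.16 2.341 -0.265
endloop
endfacet
facet normal 0.740 0.667 0.083
outer loop
vertex 0.514 1.658 -0.79
vertex -0.16 2.341 -0.265
vertex 0.431 1.615 0.3
endloop
endfacet
facet normal 0.701 -0.355 0.619
outer loop
vertex 0.477 0.69 -0.282
vertex 0.431 1.615 0.3
vertex -0.22 0.775 0.556
endloop
endfacet
facet normal 0.363 -0.857 -0.365
outer loop
vertex -0.086 0.845 -1.207
vertex 0.477 0.69 -0.282
vertex -0.54 0.299 -0.375
endloop
endfacet
facet normal -0.261 -0.091 -0.961
outer loop
vertex -0.48 1.865 -1.196
vertex -0.086 0.845 -1.207
vertex -1.131 1.025 -0.94
endloop
endfacet
facet normal -0.309 0.886 -0.347
outer loop
vertex -0.16 2.341 -0.265
vertex -0.48 1.865 -1.196
vertex -1.177 1.95 -0.358
endloop
endfacet
facet normal 0.285 0.722 0.630
outer loop
vertex 0.431 1.615 0.3
vertex -0.16 2.341 -0.265
vertex -0.614 1.795 0.567
endloop
endfacet
facet normal -0.607 -0.301 -0.735
outer loop
vertex 0.786 -0.02 -3.013
vertex 0.119 2.035 -3.305
vertex 2.231 0.263 -4.322
endloop
endfacet
facet normal 0.306 -0.943 0.133
outer loop
vertex 2.881 0.585 -3.535
vertex 0.786 -0.02 -3.013
vertex 2.231 0.263 -4.322
endloop
endfacet
facet normal -0.607 -0.301 -0.735
outer loop
vertex 2.231 0.263 -4.322
vertex 0.119 2.035 -3.305
vertex 1.564 2.318 -4.614
endloop
endfacet
facet normal 0.733 0.144 -0.664
outer loop
vertex 1.564 2.318 -4.614
vertex 2.881 0.585 -3.535
vertex 2.231 0.263 -4.322
endloop
endfacet
facet normal -0.733 -0.144 0.664
outer loop
vertex 0.786 -0.02 -3.013
vertex 0.769 2.357 -2.518
vertex 0.119 2.035 -3.305
endloop
endfacet
facet normal 0.306 -0.943 0.133
outer loop
vertex 1.436 0.302 -2.226
vertex 0.786 -0.02 -3.013
vertex 2.881 0.585 -3.535
endloop
endfacet
facet normal -0.733 -0.144 0.664
outer loop
vertex 1.436 0.302 -2.226
vertex 0.769 2.357 -2.518
vertex 0.786 -0.02 -3.013
endloop
endfacet
facet normal -0.306 0.943 -0.133
outer loop
vertex 0.119 2.035 -3.305
vertex 0.769 2.357 -2.518
vertex 1.564 2.318 -4.614
endloop
endfacet
facet normal 0.733 0.144 -0.664
outer loop
vertex 2.214 2.64 -3.827
vertex 2.881 0.585 -3.535
vertex 1.564 2.318 -4.614
endloop
endfacet
facet normal -0.306 0.943 -0.133
outer loop
vertex 1.564 2.318 -4.614
vertex 0.769 2.357 -2.518
vertex 2.214 2.64 -3.827
endloop
endfacet
facet normal 0.607 0.301 0.735
outer loop
vertex 2.214 2.64 -3.827
vertex 1.436 0.302 -2.226
vertex 2.881 0.585 -3.535
endloop
endfacet
facet normal 0.607 0.301 0.735
outer loop
vertex 0.769 2.357 -2.518
vertex 1.436 0.302 -2.226
vertex 2.214 2.64 -3.827
endloop
endfacet
facet normal -0.387 0.467 0.795
outer loop
vertex -1.544 -0.716 0.029
vertex -1.219 0.619 -0.597
vertex -2.566 -0.704 -0.476
endloop
endfacet
facet normal -0.215 -0.884 0.414
outer loop
vertex -2.221 -1.119 -1.183
vertex -1.544 -0.716 0.029
vertex -2.566 -0.704 -0.476
endloop
endfacet
facet normal -0.387 0.467 0.795
outer loop
vertex -2.566 -0.704 -0.476
vertex -1.219 0.619 -0.597
vertex -2.241 0.631 -1.102
endloop
endfacet
facet normal -0.896 0.010 -0.443
outer loop
vertex -2.241 0.631 -1.102
vertex -2.221 -1.119 -1.183
vertex -2.566 -0.704 -0.476
endloop
endfacet
facet normal 0.896 -0.010 0.443
outer loop
vertex -1.544 -0.716 0.029
vertex -0.874 0.204 -1.304
vertex -1.219 0.619 -0.597
endloop
endfacet
facet normal -0.215 -0.884 0.414
outer loop
vertex -1.199 -1.131 -0.678
vertex -1.544 -0.716 0.029
vertex -2.221 -1.119 -1.183
endloop
endfacet
facet normal 0.896 -0.010 0.443
outer loop
vertex -1.199 -1.131 -0.678
vertex -0.874 0.204 -1.304
vertex -1.544 -0.716 0.029
endloop
endfacet
facet normal 0.215 0.884 -0.414
outer loop
vertex -1.219 0.619 -0.597
vertex -0.874 0.204 -1.304
vertex -2.241 0.631 -1.102
endloop
endfacet
facet normal -0.896 0.010 -0.443
outer loop
vertex -1.896 0.216 -1.809
vertex -2.221 -1.119 -1.183
vertex -2.241 0.631 -1.102
endloop
endfacet
facet normal 0.215 0.884 -0.414
outer loop
vertex -2.241 0.631 -1.102
vertex -0.874 0.204 -1.304
vertex -1.896 0.216 -1.809
endloop
endfacet
facet normal 0.387 -0.467 -0.795
outer loop
vertex -1.896 0.216 -1.809
vertex -1.199 -1.131 -0.678
vertex -2.221 -1.119 -1.183
endloop
endfacet
facet normal 0.387 -0.467 -0.795
outer loop
vertex -0.874 0.204 -1.304
vertex -1.199 -1.131 -0.678
vertex -1.896 0.216 -1.809
endloop
endfacet

endsolid


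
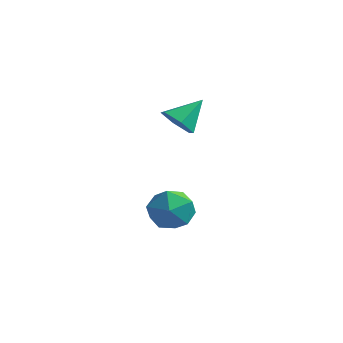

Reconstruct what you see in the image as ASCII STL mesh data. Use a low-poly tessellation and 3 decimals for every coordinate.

solid 
facet normal 0.292 0.384 0.876
outer loop
vertex -3.636 2.852 -1.435
vertex -3.757 2.067 -1.05
vertex -2.973 2.271 -1.401
endloop
endfacet
facet normal 0.612 0.718 0.332
outer loop
vertex -3.636 2.852 -1.435
vertex -2.973 2.271 -1.401
vertex -3.116 2.734 -2.139
endloop
endfacet
facet normal 0.105 0.991 -0.089
outer loop
vertex -3.636 2.852 -1.435
vertex -3.116 2.734 -2.139
vertex -3.989 2.817 -2.244
endloop
endfacet
facet normal -0.529 0.826 0.195
outer loop
vertex -3.636 2.852 -1.435
vertex -3.989 2.817 -2.244
vertex -4.385 2.404 -1.571
endloop
endfacet
facet normal -0.414 0.452 0.791
outer loop
vertex -3.636 2.852 -1.435
vertex -4.385 2.404 -1.571
vertex -3.757 2.067 -1.05
endloop
endfacet
facet normal 0.972 0.230 -0.044
outer loop
vertex -3.116 2.734 -2.139
vertex -2.973 2.271 -1.401
vertex -2.915 1.876 -2.189
endloop
endfacet
facet normal 0.454 -0.309 0.835
outer loop
vertex -2.973 2.271 -1.401
vertex -3.757 2.067 -1.05
vertex -3.311 1.463 -1.516
endloop
endfacet
facet normal -0.687 -0.202 0.698
outer loop
vertex -3.757 2.067 -1.05
vertex -4.385 2.404 -1.571
vertex -4.184 1.546 -1.621
endloop
endfacet
facet normal -0.875 0.404 -0.267
outer loop
vertex -4.385 2.404 -1.571
vertex -3.989 2.817 -2.244
vertex -4.327 2.009 -2.359
endloop
endfacet
facet normal 0.151 0.671 -0.726
outer loop
vertex -3.989 2.817 -2.244
vertex -3.116 2.734 -2.139
vertex -3.543 2.213 -2.71
endloop
endfacet
facet normal 0.529 -0.826 -0.195
outer loop
vertex -3.664 1.428 -2.325
vertex -2.915 1.876 -2.189
vertex -3.311 1.463 -1.516
endloop
endfacet
facet normal -0.105 -0.991 0.089
outer loop
vertex -3.664 1.428 -2.325
vertex -3.311 1.463 -1.516
vertex -4.184 1.546 -1.621
endloop
endfacet
facet normal -0.612 -0.718 -0.332
outer loop
vertex -3.664 1.428 -2.325
vertex -4.184 1.546 -1.621
vertex -4.327 2.009 -2.359
endloop
endfacet
facet normal -0.292 -0.384 -0.876
outer loop
vertex -3.664 1.428 -2.325
vertex -4.327 2.009 -2.359
vertex -3.543 2.213 -2.71
endloop
endfacet
facet normal 0.414 -0.452 -0.791
outer loop
vertex -3.664 1.428 -2.325
vertex -3.543 2.213 -2.71
vertex -2.915 1.876 -2.189
endloop
endfacet
facet normal 0.875 -0.404 0.267
outer loop
vertex -3.311 1.463 -1.516
vertex -2.915 1.876 -2.189
vertex -2.973 2.271 -1.401
endloop
endfacet
facet normal -0.151 -0.671 0.726
outer loop
vertex -4.184 1.546 -1.621
vertex -3.311 1.463 -1.516
vertex -3.757 2.067 -1.05
endloop
endfacet
facet normal -0.972 -0.230 0.044
outer loop
vertex -4.327 2.009 -2.359
vertex -4.184 1.546 -1.621
vertex -4.385 2.404 -1.571
endloop
endfacet
facet normal -0.454 0.309 -0.835
outer loop
vertex -3.543 2.213 -2.71
vertex -4.327 2.009 -2.359
vertex -3.989 2.817 -2.244
endloop
endfacet
facet normal 0.687 0.202 -0.698
outer loop
vertex -2.915 1.876 -2.189
vertex -3.543 2.213 -2.71
vertex -3.116 2.734 -2.139
endloop
endfacet
facet normal -0.351 -0.701 -0.621
outer loop
vertex -3.084 2.531 1.429
vertex -3.72 2.63 1.677
vertex -3.5 2.998 1.137
endloop
endfacet
facet normal 0.798 0.515 -0.313
outer loop
vertex -3.084 2.531 1.429
vertex -3.5 2.998 1.137
vertex -3.3 3.47 2.423
endloop
endfacet
facet normal -0.350 -0.702 -0.621
outer loop
vertex -3.5 2.998 1.137
vertex -3.72 2.63 1.677
vertex -4.136 3.096 1.385
endloop
endfacet
facet normal 0.010 0.938 -0.346
outer loop
vertex -3.5 2.998 1.137
vertex -4.136 3.096 1.385
vertex -3.3 3.47 2.423
endloop
endfacet
facet normal -0.350 -0.701 -0.621
outer loop
vertex -4.136 3.096 1.385
vertex -3.72 2.63 1.677
vertex -4.357 2.728 1.925
endloop
endfacet
facet normal -0.631 0.736 0.243
outer loop
vertex -4.136 3.096 1.385
vertex -4.357 2.728 1.925
vertex -3.3 3.47 2.423
endloop
endfacet
facet normal -0.350 -0.701 -0.622
outer loop
vertex -4.357 2.728 1.925
vertex -3.72 2.63 1.677
vertex -3.941 2.261 2.217
endloop
endfacet
facet normal -0.486 0.110 0.867
outer loop
vertex -4.357 2.728 1.925
vertex -3.941 2.261 2.217
vertex -3.3 3.47 2.423
endloop
endfacet
facet normal -0.350 -0.701 -0.622
outer loop
vertex -3.941 2.261 2.217
vertex -3.72 2.63 1.677
vertex -3.304 2.163 1.969
endloop
endfacet
facet normal 0.302 -0.314 0.900
outer loop
vertex -3.941 2.261 2.217
vertex -3.304 2.163 1.969
vertex -3.3 3.47 2.423
endloop
endfacet
facet normal -0.351 -0.701 -0.621
outer loop
vertex -3.304 2.163 1.969
vertex -3.72 2.63 1.677
vertex -3.084 2.531 1.429
endloop
endfacet
facet normal 0.944 -0.110 0.310
outer loop
vertex -3.304 2.163 1.969
vertex -3.084 2.531 1.429
vertex -3.3 3.47 2.423
endloop
endfacet

endsolid


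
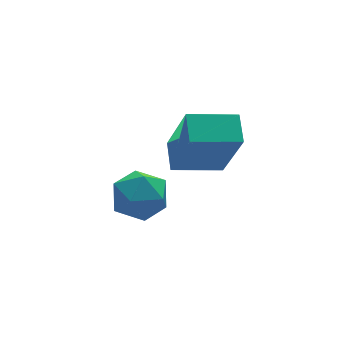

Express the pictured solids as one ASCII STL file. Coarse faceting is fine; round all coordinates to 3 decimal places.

solid 
facet normal -0.959 0.223 0.174
outer loop
vertex 2.619 -1.702 2.133
vertex 2.871 -0.91 2.505
vertex 2.496 -0.799 0.297
endloop
endfacet
facet normal -0.277 -0.869 -0.409
outer loop
vertex 3.829 -1.11 0.055
vertex 2.619 -1.702 2.133
vertex 2.496 -0.799 0.297
endloop
endfacet
facet normal -0.959 0.224 0.174
outer loop
vertex 2.496 -0.799 0.297
vertex 2.871 -0.91 2.505
vertex 2.748 -0.008 0.669
endloop
endfacet
facet normal -0.060 0.440 -0.896
outer loop
vertex 2.748 -0.008 0.669
vertex 3.829 -1.11 0.055
vertex 2.496 -0.799 0.297
endloop
endfacet
facet normal 0.060 -0.440 0.896
outer loop
vertex 2.619 -1.702 2.133
vertex 4.204 -1.221 2.263
vertex 2.871 -0.91 2.505
endloop
endfacet
facet normal -0.276 -0.870 -0.409
outer loop
vertex 3.952 -2.012 1.891
vertex 2.619 -1.702 2.133
vertex 3.829 -1.11 0.055
endloop
endfacet
facet normal 0.060 -0.440 0.896
outer loop
vertex 3.952 -2.012 1.891
vertex 4.204 -1.221 2.263
vertex 2.619 -1.702 2.133
endloop
endfacet
facet normal 0.277 0.870 0.409
outer loop
vertex 2.871 -0.91 2.505
vertex 4.204 -1.221 2.263
vertex 2.748 -0.008 0.669
endloop
endfacet
facet normal -0.060 0.440 -0.896
outer loop
vertex 4.081 -0.318 0.427
vertex 3.829 -1.11 0.055
vertex 2.748 -0.008 0.669
endloop
endfacet
facet normal 0.277 0.870 0.409
outer loop
vertex 2.748 -0.008 0.669
vertex 4.204 -1.221 2.263
vertex 4.081 -0.318 0.427
endloop
endfacet
facet normal 0.959 -0.223 -0.174
outer loop
vertex 4.081 -0.318 0.427
vertex 3.952 -2.012 1.891
vertex 3.829 -1.11 0.055
endloop
endfacet
facet normal 0.959 -0.224 -0.174
outer loop
vertex 4.204 -1.221 2.263
vertex 3.952 -2.012 1.891
vertex 4.081 -0.318 0.427
endloop
endfacet
facet normal -0.511 -0.139 0.848
outer loop
vertex 1.258 0.047 -0.513
vertex 1.374 -0.805 -0.583
vertex 1.95 -0.325 -0.157
endloop
endfacet
facet normal -0.176 0.490 0.854
outer loop
vertex 1.258 0.047 -0.513
vertex 1.95 -0.325 -0.157
vertex 2.03 0.427 -0.572
endloop
endfacet
facet normal -0.404 0.867 0.292
outer loop
vertex 1.258 0.047 -0.513
vertex 2.03 0.427 -0.572
vertex 1.503 0.411 -1.255
endloop
endfacet
facet normal -0.881 0.469 -0.061
outer loop
vertex 1.258 0.047 -0.513
vertex 1.503 0.411 -1.255
vertex 1.098 -0.35 -1.261
endloop
endfacet
facet normal -0.947 -0.152 0.283
outer loop
vertex 1.258 0.047 -0.513
vertex 1.098 -0.35 -1.261
vertex 1.374 -0.805 -0.583
endloop
endfacet
facet normal 0.523 0.369 0.769
outer loop
vertex 2.03 0.427 -0.572
vertex 1.95 -0.325 -0.157
vertex 2.622 -0.19 -0.679
endloop
endfacet
facet normal -0.021 -0.650 0.760
outer loop
vertex 1.95 -0.325 -0.157
vertex 1.374 -0.805 -0.583
vertex 2.217 -0.951 -0.685
endloop
endfacet
facet normal -0.726 -0.670 -0.154
outer loop
vertex 1.374 -0.805 -0.583
vertex 1.098 -0.35 -1.261
vertex 1.69 -0.967 -1.368
endloop
endfacet
facet normal -0.619 0.335 -0.710
outer loop
vertex 1.098 -0.35 -1.261
vertex 1.503 0.411 -1.255
vertex 1.77 -0.215 -1.783
endloop
endfacet
facet normal 0.152 0.978 -0.141
outer loop
vertex 1.503 0.411 -1.255
vertex 2.03 0.427 -0.572
vertex 2.346 0.265 -1.357
endloop
endfacet
facet normal 0.881 -0.469 0.061
outer loop
vertex 2.462 -0.587 -1.427
vertex 2.622 -0.19 -0.679
vertex 2.217 -0.951 -0.685
endloop
endfacet
facet normal 0.404 -0.867 -0.292
outer loop
vertex 2.462 -0.587 -1.427
vertex 2.217 -0.951 -0.685
vertex 1.69 -0.967 -1.368
endloop
endfacet
facet normal 0.176 -0.490 -0.854
outer loop
vertex 2.462 -0.587 -1.427
vertex 1.69 -0.967 -1.368
vertex 1.77 -0.215 -1.783
endloop
endfacet
facet normal 0.511 0.139 -0.848
outer loop
vertex 2.462 -0.587 -1.427
vertex 1.77 -0.215 -1.783
vertex 2.346 0.265 -1.357
endloop
endfacet
facet normal 0.947 0.152 -0.283
outer loop
vertex 2.462 -0.587 -1.427
vertex 2.346 0.265 -1.357
vertex 2.622 -0.19 -0.679
endloop
endfacet
facet normal 0.619 -0.335 0.710
outer loop
vertex 2.217 -0.951 -0.685
vertex 2.622 -0.19 -0.679
vertex 1.95 -0.325 -0.157
endloop
endfacet
facet normal -0.152 -0.978 0.141
outer loop
vertex 1.69 -0.967 -1.368
vertex 2.217 -0.951 -0.685
vertex 1.374 -0.805 -0.583
endloop
endfacet
facet normal -0.523 -0.369 -0.769
outer loop
vertex 1.77 -0.215 -1.783
vertex 1.69 -0.967 -1.368
vertex 1.098 -0.35 -1.261
endloop
endfacet
facet normal 0.021 0.650 -0.760
outer loop
vertex 2.346 0.265 -1.357
vertex 1.77 -0.215 -1.783
vertex 1.503 0.411 -1.255
endloop
endfacet
facet normal 0.726 0.670 0.154
outer loop
vertex 2.622 -0.19 -0.679
vertex 2.346 0.265 -1.357
vertex 2.03 0.427 -0.572
endloop
endfacet

endsolid


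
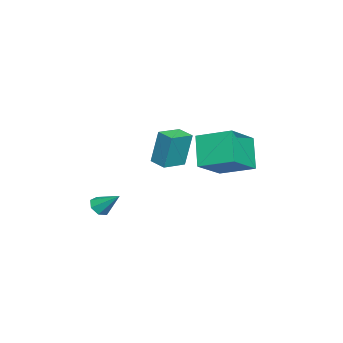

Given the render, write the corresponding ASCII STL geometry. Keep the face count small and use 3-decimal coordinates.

solid 
facet normal -0.834 0.535 -0.133
outer loop
vertex 0.529 -1.386 -0.125
vertex 1.019 -0.652 -0.243
vertex 0.598 -1.719 -1.902
endloop
endfacet
facet normal -0.550 -0.825 0.133
outer loop
vertex 1.641 -2.388 -1.737
vertex 0.529 -1.386 -0.125
vertex 0.598 -1.719 -1.902
endloop
endfacet
facet normal -0.835 0.535 -0.132
outer loop
vertex 0.598 -1.719 -1.902
vertex 1.019 -0.652 -0.243
vertex 1.087 -0.985 -2.021
endloop
endfacet
facet normal 0.037 -0.184 -0.982
outer loop
vertex 1.087 -0.985 -2.021
vertex 1.641 -2.388 -1.737
vertex 0.598 -1.719 -1.902
endloop
endfacet
facet normal -0.038 0.183 0.982
outer loop
vertex 0.529 -1.386 -0.125
vertex 2.062 -1.321 -0.078
vertex 1.019 -0.652 -0.243
endloop
endfacet
facet normal -0.550 -0.825 0.133
outer loop
vertex 1.573 -2.055 0.041
vertex 0.529 -1.386 -0.125
vertex 1.641 -2.388 -1.737
endloop
endfacet
facet normal -0.038 0.184 0.982
outer loop
vertex 1.573 -2.055 0.041
vertex 2.062 -1.321 -0.078
vertex 0.529 -1.386 -0.125
endloop
endfacet
facet normal 0.550 0.824 -0.133
outer loop
vertex 1.019 -0.652 -0.243
vertex 2.062 -1.321 -0.078
vertex 1.087 -0.985 -2.021
endloop
endfacet
facet normal 0.039 -0.184 -0.982
outer loop
vertex 2.131 -1.654 -1.855
vertex 1.641 -2.388 -1.737
vertex 1.087 -0.985 -2.021
endloop
endfacet
facet normal 0.550 0.825 -0.133
outer loop
vertex 1.087 -0.985 -2.021
vertex 2.062 -1.321 -0.078
vertex 2.131 -1.654 -1.855
endloop
endfacet
facet normal 0.834 -0.536 0.132
outer loop
vertex 2.131 -1.654 -1.855
vertex 1.573 -2.055 0.041
vertex 1.641 -2.388 -1.737
endloop
endfacet
facet normal 0.835 -0.535 0.133
outer loop
vertex 2.062 -1.321 -0.078
vertex 1.573 -2.055 0.041
vertex 2.131 -1.654 -1.855
endloop
endfacet
facet normal -0.217 -0.730 -0.648
outer loop
vertex 3.85 -4.131 -4.264
vertex 3.352 -4.217 -4.0
vertex 3.469 -3.866 -4.435
endloop
endfacet
facet normal 0.638 0.654 -0.407
outer loop
vertex 3.85 -4.131 -4.264
vertex 3.469 -3.866 -4.435
vertex 3.648 -3.223 -3.12
endloop
endfacet
facet normal -0.218 -0.730 -0.648
outer loop
vertex 3.469 -3.866 -4.435
vertex 3.352 -4.217 -4.0
vertex 3.0 -3.865 -4.278
endloop
endfacet
facet normal -0.139 0.897 -0.420
outer loop
vertex 3.469 -3.866 -4.435
vertex 3.0 -3.865 -4.278
vertex 3.648 -3.223 -3.12
endloop
endfacet
facet normal -0.218 -0.730 -0.648
outer loop
vertex 3.0 -3.865 -4.278
vertex 3.352 -4.217 -4.0
vertex 2.796 -4.129 -3.912
endloop
endfacet
facet normal -0.751 0.658 0.056
outer loop
vertex 3.0 -3.865 -4.278
vertex 2.796 -4.129 -3.912
vertex 3.648 -3.223 -3.12
endloop
endfacet
facet normal -0.218 -0.729 -0.648
outer loop
vertex 2.796 -4.129 -3.912
vertex 3.352 -4.217 -4.0
vertex 3.011 -4.459 -3.613
endloop
endfacet
facet normal -0.740 0.117 0.662
outer loop
vertex 2.796 -4.129 -3.912
vertex 3.011 -4.459 -3.613
vertex 3.648 -3.223 -3.12
endloop
endfacet
facet normal -0.217 -0.731 -0.648
outer loop
vertex 3.011 -4.459 -3.613
vertex 3.352 -4.217 -4.0
vertex 3.483 -4.606 -3.605
endloop
endfacet
facet normal -0.115 -0.317 0.942
outer loop
vertex 3.011 -4.459 -3.613
vertex 3.483 -4.606 -3.605
vertex 3.648 -3.223 -3.12
endloop
endfacet
facet normal -0.217 -0.731 -0.648
outer loop
vertex 3.483 -4.606 -3.605
vertex 3.352 -4.217 -4.0
vertex 3.857 -4.46 -3.895
endloop
endfacet
facet normal 0.655 -0.318 0.685
outer loop
vertex 3.483 -4.606 -3.605
vertex 3.857 -4.46 -3.895
vertex 3.648 -3.223 -3.12
endloop
endfacet
facet normal -0.217 -0.731 -0.647
outer loop
vertex 3.857 -4.46 -3.895
vertex 3.352 -4.217 -4.0
vertex 3.85 -4.131 -4.264
endloop
endfacet
facet normal 0.990 0.115 0.084
outer loop
vertex 3.857 -4.46 -3.895
vertex 3.85 -4.131 -4.264
vertex 3.648 -3.223 -3.12
endloop
endfacet
facet normal -0.578 -0.197 0.792
outer loop
vertex 3.664 1.725 1.336
vertex 2.068 2.304 0.316
vertex 3.438 0.097 0.766
endloop
endfacet
facet normal 0.806 -0.292 0.515
outer loop
vertex 4.432 0.436 -0.596
vertex 3.664 1.725 1.336
vertex 3.438 0.097 0.766
endloop
endfacet
facet normal -0.578 -0.197 0.792
outer loop
vertex 3.438 0.097 0.766
vertex 2.068 2.304 0.316
vertex 1.842 0.676 -0.254
endloop
endfacet
facet normal -0.130 -0.936 -0.328
outer loop
vertex 1.842 0.676 -0.254
vertex 4.432 0.436 -0.596
vertex 3.438 0.097 0.766
endloop
endfacet
facet normal 0.130 0.936 0.328
outer loop
vertex 3.664 1.725 1.336
vertex 3.062 2.643 -1.046
vertex 2.068 2.304 0.316
endloop
endfacet
facet normal 0.806 -0.292 0.515
outer loop
vertex 4.658 2.064 -0.026
vertex 3.664 1.725 1.336
vertex 4.432 0.436 -0.596
endloop
endfacet
facet normal 0.130 0.936 0.328
outer loop
vertex 4.658 2.064 -0.026
vertex 3.062 2.643 -1.046
vertex 3.664 1.725 1.336
endloop
endfacet
facet normal -0.806 0.292 -0.515
outer loop
vertex 2.068 2.304 0.316
vertex 3.062 2.643 -1.046
vertex 1.842 0.676 -0.254
endloop
endfacet
facet normal -0.130 -0.936 -0.328
outer loop
vertex 2.836 1.015 -1.616
vertex 4.432 0.436 -0.596
vertex 1.842 0.676 -0.254
endloop
endfacet
facet normal -0.806 0.292 -0.515
outer loop
vertex 1.842 0.676 -0.254
vertex 3.062 2.643 -1.046
vertex 2.836 1.015 -1.616
endloop
endfacet
facet normal 0.578 0.197 -0.792
outer loop
vertex 2.836 1.015 -1.616
vertex 4.658 2.064 -0.026
vertex 4.432 0.436 -0.596
endloop
endfacet
facet normal 0.578 0.197 -0.792
outer loop
vertex 3.062 2.643 -1.046
vertex 4.658 2.064 -0.026
vertex 2.836 1.015 -1.616
endloop
endfacet

endsolid


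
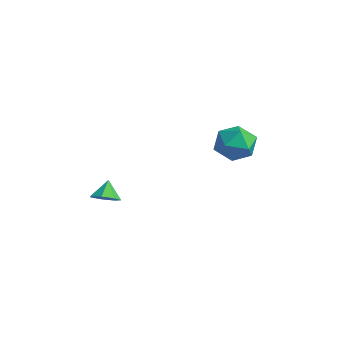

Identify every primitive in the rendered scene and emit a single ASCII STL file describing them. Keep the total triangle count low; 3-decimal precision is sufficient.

solid 
facet normal -0.756 0.651 0.076
outer loop
vertex -0.008 4.139 1.132
vertex -0.757 3.239 1.391
vertex -0.178 3.809 2.272
endloop
endfacet
facet normal -0.138 0.957 0.256
outer loop
vertex -0.008 4.139 1.132
vertex -0.178 3.809 2.272
vertex 0.924 4.072 1.882
endloop
endfacet
facet normal 0.307 0.903 -0.300
outer loop
vertex -0.008 4.139 1.132
vertex 0.924 4.072 1.882
vertex 1.027 3.664 0.76
endloop
endfacet
facet normal -0.038 0.564 -0.825
outer loop
vertex -0.008 4.139 1.132
vertex 1.027 3.664 0.76
vertex -0.012 3.15 0.456
endloop
endfacet
facet normal -0.695 0.408 -0.592
outer loop
vertex -0.008 4.139 1.132
vertex -0.012 3.15 0.456
vertex -0.757 3.239 1.391
endloop
endfacet
facet normal 0.143 0.586 0.798
outer loop
vertex 0.924 4.072 1.882
vertex -0.178 3.809 2.272
vertex 0.752 3.13 2.604
endloop
endfacet
facet normal -0.858 0.090 0.506
outer loop
vertex -0.178 3.809 2.272
vertex -0.757 3.239 1.391
vertex -0.287 2.616 2.3
endloop
endfacet
facet normal -0.759 -0.303 -0.576
outer loop
vertex -0.757 3.239 1.391
vertex -0.012 3.15 0.456
vertex -0.184 2.208 1.178
endloop
endfacet
facet normal 0.303 -0.050 -0.952
outer loop
vertex -0.012 3.15 0.456
vertex 1.027 3.664 0.76
vertex 0.918 2.471 0.788
endloop
endfacet
facet normal 0.860 0.499 -0.103
outer loop
vertex 1.027 3.664 0.76
vertex 0.924 4.072 1.882
vertex 1.497 3.041 1.669
endloop
endfacet
facet normal 0.038 -0.564 0.825
outer loop
vertex 0.748 2.141 1.928
vertex 0.752 3.13 2.604
vertex -0.287 2.616 2.3
endloop
endfacet
facet normal -0.307 -0.903 0.300
outer loop
vertex 0.748 2.141 1.928
vertex -0.287 2.616 2.3
vertex -0.184 2.208 1.178
endloop
endfacet
facet normal 0.138 -0.957 -0.256
outer loop
vertex 0.748 2.141 1.928
vertex -0.184 2.208 1.178
vertex 0.918 2.471 0.788
endloop
endfacet
facet normal 0.756 -0.651 -0.076
outer loop
vertex 0.748 2.141 1.928
vertex 0.918 2.471 0.788
vertex 1.497 3.041 1.669
endloop
endfacet
facet normal 0.695 -0.408 0.592
outer loop
vertex 0.748 2.141 1.928
vertex 1.497 3.041 1.669
vertex 0.752 3.13 2.604
endloop
endfacet
facet normal -0.303 0.050 0.952
outer loop
vertex -0.287 2.616 2.3
vertex 0.752 3.13 2.604
vertex -0.178 3.809 2.272
endloop
endfacet
facet normal -0.860 -0.499 0.103
outer loop
vertex -0.184 2.208 1.178
vertex -0.287 2.616 2.3
vertex -0.757 3.239 1.391
endloop
endfacet
facet normal -0.143 -0.586 -0.798
outer loop
vertex 0.918 2.471 0.788
vertex -0.184 2.208 1.178
vertex -0.012 3.15 0.456
endloop
endfacet
facet normal 0.858 -0.090 -0.506
outer loop
vertex 1.497 3.041 1.669
vertex 0.918 2.471 0.788
vertex 1.027 3.664 0.76
endloop
endfacet
facet normal 0.759 0.303 0.576
outer loop
vertex 0.752 3.13 2.604
vertex 1.497 3.041 1.669
vertex 0.924 4.072 1.882
endloop
endfacet
facet normal 0.398 -0.499 -0.770
outer loop
vertex -0.989 -3.289 -0.562
vertex -1.707 -3.369 -0.881
vertex -1.183 -2.788 -0.987
endloop
endfacet
facet normal 0.523 0.660 0.539
outer loop
vertex -0.989 -3.289 -0.562
vertex -1.183 -2.788 -0.987
vertex -2.153 -2.811 -0.019
endloop
endfacet
facet normal 0.398 -0.500 -0.769
outer loop
vertex -1.183 -2.788 -0.987
vertex -1.707 -3.369 -0.881
vertex -1.772 -2.725 -1.333
endloop
endfacet
facet normal 0.058 0.995 0.082
outer loop
vertex -1.183 -2.788 -0.987
vertex -1.772 -2.725 -1.333
vertex -2.153 -2.811 -0.019
endloop
endfacet
facet normal 0.398 -0.500 -0.769
outer loop
vertex -1.772 -2.725 -1.333
vertex -1.707 -3.369 -0.881
vertex -2.312 -3.147 -1.338
endloop
endfacet
facet normal -0.610 0.782 -0.126
outer loop
vertex -1.772 -2.725 -1.333
vertex -2.312 -3.147 -1.338
vertex -2.153 -2.811 -0.019
endloop
endfacet
facet normal 0.398 -0.499 -0.770
outer loop
vertex -2.312 -3.147 -1.338
vertex -1.707 -3.369 -0.881
vertex -2.396 -3.737 -0.999
endloop
endfacet
facet normal -0.981 0.181 0.072
outer loop
vertex -2.312 -3.147 -1.338
vertex -2.396 -3.737 -0.999
vertex -2.153 -2.811 -0.019
endloop
endfacet
facet normal 0.398 -0.499 -0.770
outer loop
vertex -2.396 -3.737 -0.999
vertex -1.707 -3.369 -0.881
vertex -1.961 -4.05 -0.571
endloop
endfacet
facet normal -0.773 -0.354 0.526
outer loop
vertex -2.396 -3.737 -0.999
vertex -1.961 -4.05 -0.571
vertex -2.153 -2.811 -0.019
endloop
endfacet
facet normal 0.397 -0.499 -0.770
outer loop
vertex -1.961 -4.05 -0.571
vertex -1.707 -3.369 -0.881
vertex -1.335 -3.851 -0.377
endloop
endfacet
facet normal -0.144 -0.421 0.896
outer loop
vertex -1.961 -4.05 -0.571
vertex -1.335 -3.851 -0.377
vertex -2.153 -2.811 -0.019
endloop
endfacet
facet normal 0.398 -0.498 -0.770
outer loop
vertex -1.335 -3.851 -0.377
vertex -1.707 -3.369 -0.881
vertex -0.989 -3.289 -0.562
endloop
endfacet
facet normal 0.433 0.030 0.901
outer loop
vertex -1.335 -3.851 -0.377
vertex -0.989 -3.289 -0.562
vertex -2.153 -2.811 -0.019
endloop
endfacet

endsolid
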